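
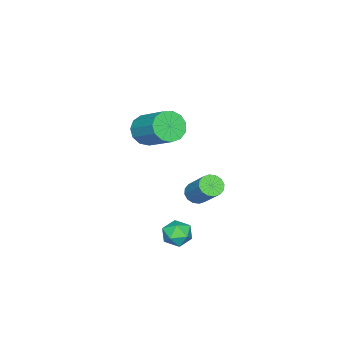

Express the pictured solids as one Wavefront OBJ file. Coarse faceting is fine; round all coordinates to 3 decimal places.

v 2.003 1.833 -2.067
v 2.285 1.566 -1.491
v 0.995 1.454 -1.749
v 1.277 1.187 -1.173
v 1.233 1.875 -1.251
v 1.856 2.109 -1.447
v 1.424 0.911 -1.793
v 2.047 1.145 -1.989
v 1.927 0.996 -1.322
v 1.809 1.592 -0.987
v 1.471 1.428 -2.253
v 1.353 2.024 -1.918
v -2.581 -0.051 -2.315
v -2.05 -0.205 -2.451
v -1.427 0.858 -1.222
v -1.959 1.011 -1.085
v -2.108 0.028 -2.623
v -1.486 1.091 -1.394
v -2.294 0.239 -2.712
v -1.671 1.302 -1.483
v -2.556 0.373 -2.694
v -1.934 1.436 -1.465
v -2.825 0.393 -2.575
v -2.203 1.456 -1.346
v -3.029 0.294 -2.386
v -2.407 1.356 -1.157
v -3.113 0.102 -2.178
v -2.49 1.165 -0.949
v -3.054 -0.131 -2.006
v -2.432 0.932 -0.777
v -2.869 -0.342 -1.917
v -2.246 0.721 -0.688
v -2.606 -0.476 -1.935
v -1.984 0.587 -0.706
v -2.337 -0.496 -2.054
v -1.715 0.567 -0.825
v -2.133 -0.396 -2.243
v -1.511 0.666 -1.014
v -0.457 -1.157 2.402
v 0.137 -1.592 2.661
v 0.731 -0.177 3.676
v 0.137 0.257 3.418
v 0.28 -1.391 2.297
v 0.874 0.024 3.313
v 0.189 -1.116 1.967
v 0.783 0.299 2.982
v -0.107 -0.854 1.775
v 0.487 0.561 2.79
v -0.514 -0.688 1.782
v 0.08 0.727 2.797
v -0.903 -0.672 1.986
v -0.309 0.743 3.001
v -1.15 -0.809 2.322
v -0.556 0.606 3.338
v -1.177 -1.057 2.684
v -0.584 0.358 3.699
v -0.976 -1.337 2.956
v -0.382 0.078 3.972
v -0.609 -1.56 3.053
v -0.016 -0.145 4.068
v -0.195 -1.655 2.943
v 0.399 -0.24 3.958
f 1 12 6
f 1 6 2
f 1 2 8
f 1 8 11
f 1 11 12
f 2 6 10
f 6 12 5
f 12 11 3
f 11 8 7
f 8 2 9
f 4 10 5
f 4 5 3
f 4 3 7
f 4 7 9
f 4 9 10
f 5 10 6
f 3 5 12
f 7 3 11
f 9 7 8
f 10 9 2
f 14 13 17
f 14 17 15
f 15 17 18
f 15 18 16
f 17 13 19
f 17 19 18
f 18 19 20
f 18 20 16
f 19 13 21
f 19 21 20
f 20 21 22
f 20 22 16
f 21 13 23
f 21 23 22
f 22 23 24
f 22 24 16
f 23 13 25
f 23 25 24
f 24 25 26
f 24 26 16
f 25 13 27
f 25 27 26
f 26 27 28
f 26 28 16
f 27 13 29
f 27 29 28
f 28 29 30
f 28 30 16
f 29 13 31
f 29 31 30
f 30 31 32
f 30 32 16
f 31 13 33
f 31 33 32
f 32 33 34
f 32 34 16
f 33 13 35
f 33 35 34
f 34 35 36
f 34 36 16
f 35 13 37
f 35 37 36
f 36 37 38
f 36 38 16
f 37 13 14
f 37 14 38
f 38 14 15
f 38 15 16
f 40 39 43
f 40 43 41
f 41 43 44
f 41 44 42
f 43 39 45
f 43 45 44
f 44 45 46
f 44 46 42
f 45 39 47
f 45 47 46
f 46 47 48
f 46 48 42
f 47 39 49
f 47 49 48
f 48 49 50
f 48 50 42
f 49 39 51
f 49 51 50
f 50 51 52
f 50 52 42
f 51 39 53
f 51 53 52
f 52 53 54
f 52 54 42
f 53 39 55
f 53 55 54
f 54 55 56
f 54 56 42
f 55 39 57
f 55 57 56
f 56 57 58
f 56 58 42
f 57 39 59
f 57 59 58
f 58 59 60
f 58 60 42
f 59 39 61
f 59 61 60
f 60 61 62
f 60 62 42
f 61 39 40
f 61 40 62
f 62 40 41
f 62 41 42



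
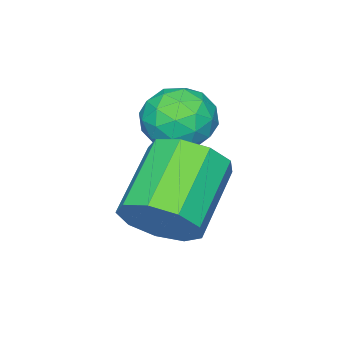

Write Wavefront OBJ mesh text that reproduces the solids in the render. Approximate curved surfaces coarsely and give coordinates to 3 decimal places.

v -0.916 2.657 -2.348
v -0.431 2.755 -1.537
v -2.038 2.322 -0.522
v -2.524 2.223 -1.332
v -0.693 3.324 -1.71
v -2.3 2.891 -0.694
v -1.06 3.581 -2.181
v -2.667 3.148 -1.165
v -1.36 3.405 -2.73
v -2.967 2.972 -1.714
v -1.452 2.879 -3.1
v -3.059 2.446 -2.085
v -1.294 2.249 -3.119
v -2.901 1.816 -2.103
v -0.959 1.81 -2.776
v -2.566 1.377 -1.761
v -0.604 1.767 -2.233
v -2.211 1.333 -1.218
v -0.396 2.14 -1.744
v -2.003 1.707 -0.728
v -2.388 2.306 -0.881
v -1.975 1.73 -0.337
v -3.645 1.63 -0.643
v -3.232 1.054 -0.099
v -3.327 1.908 0.145
v -2.551 2.326 -0.002
v -3.069 1.034 -0.978
v -2.293 1.452 -1.125
v -2.396 0.943 -0.397
v -2.555 1.484 0.297
v -3.065 1.876 -1.277
v -3.224 2.417 -0.583
v -2.072 2.077 -0.63
v -3.548 1.283 -0.35
v -3.604 1.785 -0.207
v -3.362 1.446 0.113
v -2.41 2.428 -0.433
v -2.167 2.089 -0.113
v -2.961 2.194 0.17
v -3.453 1.271 -0.867
v -3.21 0.932 -0.547
v -2.258 1.914 -1.093
v -2.016 1.575 -0.773
v -2.659 1.166 -1.15
v -2.076 1.276 -0.346
v -2.815 0.879 -0.206
v -2.719 0.867 -0.722
v -2.263 1.113 -0.809
v -2.17 1.594 0.062
v -2.908 1.197 0.202
v -2.964 1.699 0.346
v -2.508 1.944 0.259
v -2.417 1.132 0.027
v -2.712 2.163 -1.182
v -3.45 1.766 -1.042
v -3.112 1.416 -1.239
v -2.656 1.661 -1.326
v -2.805 2.481 -0.774
v -3.544 2.084 -0.634
v -3.357 2.247 -0.171
v -2.901 2.493 -0.258
v -3.203 2.228 -1.007
f 2 1 5
f 2 5 3
f 3 5 6
f 3 6 4
f 5 1 7
f 5 7 6
f 6 7 8
f 6 8 4
f 7 1 9
f 7 9 8
f 8 9 10
f 8 10 4
f 9 1 11
f 9 11 10
f 10 11 12
f 10 12 4
f 11 1 13
f 11 13 12
f 12 13 14
f 12 14 4
f 13 1 15
f 13 15 14
f 14 15 16
f 14 16 4
f 15 1 17
f 15 17 16
f 16 17 18
f 16 18 4
f 17 1 19
f 17 19 18
f 18 19 20
f 18 20 4
f 19 1 2
f 19 2 20
f 20 2 3
f 20 3 4
f 21 58 37
f 58 32 61
f 37 61 26
f 58 61 37
f 21 37 33
f 37 26 38
f 33 38 22
f 37 38 33
f 21 33 42
f 33 22 43
f 42 43 28
f 33 43 42
f 21 42 54
f 42 28 57
f 54 57 31
f 42 57 54
f 21 54 58
f 54 31 62
f 58 62 32
f 54 62 58
f 22 38 49
f 38 26 52
f 49 52 30
f 38 52 49
f 26 61 39
f 61 32 60
f 39 60 25
f 61 60 39
f 32 62 59
f 62 31 55
f 59 55 23
f 62 55 59
f 31 57 56
f 57 28 44
f 56 44 27
f 57 44 56
f 28 43 48
f 43 22 45
f 48 45 29
f 43 45 48
f 24 50 36
f 50 30 51
f 36 51 25
f 50 51 36
f 24 36 34
f 36 25 35
f 34 35 23
f 36 35 34
f 24 34 41
f 34 23 40
f 41 40 27
f 34 40 41
f 24 41 46
f 41 27 47
f 46 47 29
f 41 47 46
f 24 46 50
f 46 29 53
f 50 53 30
f 46 53 50
f 25 51 39
f 51 30 52
f 39 52 26
f 51 52 39
f 23 35 59
f 35 25 60
f 59 60 32
f 35 60 59
f 27 40 56
f 40 23 55
f 56 55 31
f 40 55 56
f 29 47 48
f 47 27 44
f 48 44 28
f 47 44 48
f 30 53 49
f 53 29 45
f 49 45 22
f 53 45 49



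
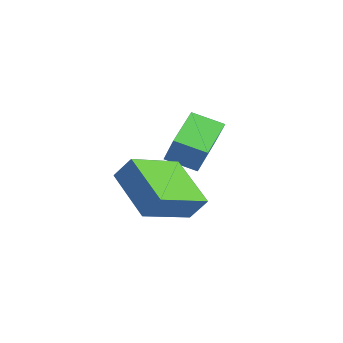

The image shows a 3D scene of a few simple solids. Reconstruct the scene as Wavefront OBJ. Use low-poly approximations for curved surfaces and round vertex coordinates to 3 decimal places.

v -3.954 0.957 0.714
v -5.117 2.118 1.448
v -3.284 1.927 0.241
v -4.447 3.088 0.975
v -3.193 0.992 1.865
v -4.356 2.153 2.599
v -2.523 1.962 1.392
v -3.686 3.123 2.126
v -0.643 0.495 -0.55
v 0.004 -1.424 0.143
v -2.515 0.257 0.542
v -1.868 -1.661 1.235
v -0.212 0.941 0.285
v 0.435 -0.977 0.978
v -2.084 0.704 1.377
v -1.437 -1.215 2.07
f 2 4 1
f 5 2 1
f 1 4 3
f 3 5 1
f 2 8 4
f 6 2 5
f 6 8 2
f 4 8 3
f 7 5 3
f 3 8 7
f 7 6 5
f 8 6 7
f 10 12 9
f 13 10 9
f 9 12 11
f 11 13 9
f 10 16 12
f 14 10 13
f 14 16 10
f 12 16 11
f 15 13 11
f 11 16 15
f 15 14 13
f 16 14 15



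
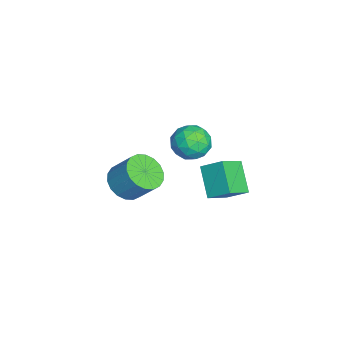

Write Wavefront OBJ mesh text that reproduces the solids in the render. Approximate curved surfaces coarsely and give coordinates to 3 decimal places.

v -2.174 0.199 -1.805
v -1.516 0.517 -2.295
v -1.127 1.299 -1.265
v -1.786 0.981 -0.775
v -1.809 0.765 -2.372
v -1.421 1.546 -1.342
v -2.175 0.901 -2.337
v -1.786 1.682 -1.307
v -2.541 0.897 -2.196
v -2.152 1.679 -1.166
v -2.834 0.756 -1.978
v -2.445 1.537 -0.948
v -2.996 0.504 -1.726
v -2.607 1.285 -0.696
v -2.996 0.192 -1.49
v -2.607 0.973 -0.459
v -2.833 -0.119 -1.315
v -2.444 0.663 -0.285
v -2.539 -0.366 -1.238
v -2.151 0.415 -0.208
v -2.174 -0.502 -1.273
v -1.785 0.279 -0.243
v -1.808 -0.499 -1.414
v -1.419 0.283 -0.384
v -1.515 -0.357 -1.632
v -1.126 0.424 -0.602
v -1.353 -0.105 -1.884
v -0.964 0.676 -0.854
v -1.353 0.207 -2.121
v -0.964 0.988 -1.09
v 0.123 3.806 1.322
v 0.413 4.604 1.906
v 1.171 4.085 0.421
v 1.461 4.883 1.004
v 0.839 3.097 1.936
v 1.129 3.895 2.519
v 1.887 3.376 1.034
v 2.177 4.174 1.618
v 0.357 3.472 3.087
v 1.151 3.304 2.971
v 0.129 2.196 3.369
v 0.923 2.028 3.253
v 0.689 2.476 3.899
v 0.83 3.265 3.724
v 0.45 2.235 2.616
v 0.591 3.024 2.441
v 1.209 2.54 2.68
v 1.356 2.689 3.473
v -0.076 2.811 2.867
v 0.071 2.96 3.66
v 0.774 3.5 3.004
v 0.506 2 3.336
v 0.368 2.263 3.716
v 0.835 2.165 3.647
v 0.585 3.477 3.447
v 1.052 3.379 3.378
v 0.78 2.892 3.924
v 0.228 2.121 2.962
v 0.695 2.023 2.893
v 0.445 3.335 2.693
v 0.912 3.237 2.624
v 0.5 2.608 2.416
v 1.275 2.952 2.765
v 1.141 2.202 2.931
v 0.863 2.324 2.556
v 0.946 2.787 2.453
v 1.362 3.04 3.231
v 1.228 2.29 3.397
v 1.09 2.553 3.776
v 1.173 3.017 3.673
v 1.396 2.591 3.06
v 0.052 3.21 2.943
v -0.082 2.46 3.109
v 0.107 2.483 2.667
v 0.19 2.947 2.564
v 0.139 3.298 3.409
v 0.005 2.548 3.575
v 0.334 2.713 3.887
v 0.417 3.176 3.784
v -0.116 2.909 3.28
f 2 1 5
f 2 5 3
f 3 5 6
f 3 6 4
f 5 1 7
f 5 7 6
f 6 7 8
f 6 8 4
f 7 1 9
f 7 9 8
f 8 9 10
f 8 10 4
f 9 1 11
f 9 11 10
f 10 11 12
f 10 12 4
f 11 1 13
f 11 13 12
f 12 13 14
f 12 14 4
f 13 1 15
f 13 15 14
f 14 15 16
f 14 16 4
f 15 1 17
f 15 17 16
f 16 17 18
f 16 18 4
f 17 1 19
f 17 19 18
f 18 19 20
f 18 20 4
f 19 1 21
f 19 21 20
f 20 21 22
f 20 22 4
f 21 1 23
f 21 23 22
f 22 23 24
f 22 24 4
f 23 1 25
f 23 25 24
f 24 25 26
f 24 26 4
f 25 1 27
f 25 27 26
f 26 27 28
f 26 28 4
f 27 1 29
f 27 29 28
f 28 29 30
f 28 30 4
f 29 1 2
f 29 2 30
f 30 2 3
f 30 3 4
f 32 34 31
f 35 32 31
f 31 34 33
f 33 35 31
f 32 38 34
f 36 32 35
f 36 38 32
f 34 38 33
f 37 35 33
f 33 38 37
f 37 36 35
f 38 36 37
f 39 76 55
f 76 50 79
f 55 79 44
f 76 79 55
f 39 55 51
f 55 44 56
f 51 56 40
f 55 56 51
f 39 51 60
f 51 40 61
f 60 61 46
f 51 61 60
f 39 60 72
f 60 46 75
f 72 75 49
f 60 75 72
f 39 72 76
f 72 49 80
f 76 80 50
f 72 80 76
f 40 56 67
f 56 44 70
f 67 70 48
f 56 70 67
f 44 79 57
f 79 50 78
f 57 78 43
f 79 78 57
f 50 80 77
f 80 49 73
f 77 73 41
f 80 73 77
f 49 75 74
f 75 46 62
f 74 62 45
f 75 62 74
f 46 61 66
f 61 40 63
f 66 63 47
f 61 63 66
f 42 68 54
f 68 48 69
f 54 69 43
f 68 69 54
f 42 54 52
f 54 43 53
f 52 53 41
f 54 53 52
f 42 52 59
f 52 41 58
f 59 58 45
f 52 58 59
f 42 59 64
f 59 45 65
f 64 65 47
f 59 65 64
f 42 64 68
f 64 47 71
f 68 71 48
f 64 71 68
f 43 69 57
f 69 48 70
f 57 70 44
f 69 70 57
f 41 53 77
f 53 43 78
f 77 78 50
f 53 78 77
f 45 58 74
f 58 41 73
f 74 73 49
f 58 73 74
f 47 65 66
f 65 45 62
f 66 62 46
f 65 62 66
f 48 71 67
f 71 47 63
f 67 63 40
f 71 63 67



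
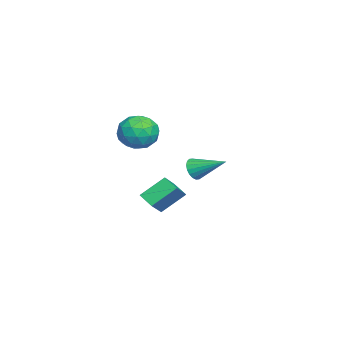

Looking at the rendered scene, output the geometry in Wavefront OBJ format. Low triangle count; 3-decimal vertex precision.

v -3.121 -1.93 -4.473
v -1.743 -2.218 -3.451
v -3.747 -0.622 -3.261
v -2.369 -0.91 -2.239
v -2.551 -1.15 -5.021
v -1.173 -1.438 -3.999
v -3.177 0.158 -3.809
v -1.799 -0.13 -2.787
v -0.645 1.039 -0.802
v -0.214 1.21 -1.417
v -0.135 2.861 0.062
v -0.522 1.336 -1.502
v -0.853 1.403 -1.448
v -1.144 1.399 -1.266
v -1.335 1.322 -0.992
v -1.39 1.19 -0.681
v -1.298 1.028 -0.393
v -1.076 0.868 -0.187
v -0.769 0.742 -0.102
v -0.437 0.675 -0.156
v -0.146 0.679 -0.338
v 0.045 0.756 -0.612
v 0.1 0.888 -0.923
v 0.008 1.05 -1.211
v 1.822 -0.695 2.369
v 3.027 -0.514 2.438
v 2.013 -2.366 3.402
v 3.218 -2.185 3.471
v 2.455 -1.452 4.078
v 2.337 -0.419 3.44
v 2.703 -2.461 2.4
v 2.585 -1.428 1.762
v 3.571 -1.606 2.458
v 3.418 -0.982 3.495
v 1.622 -1.898 2.345
v 1.469 -1.274 3.382
v 2.408 -0.458 2.313
v 2.632 -2.422 3.527
v 2.184 -1.991 3.884
v 2.892 -1.885 3.925
v 2.002 -0.402 2.901
v 2.71 -0.296 2.942
v 2.374 -0.847 3.906
v 2.33 -2.584 2.898
v 3.038 -2.478 2.939
v 2.148 -0.995 1.915
v 2.856 -0.889 1.956
v 2.666 -2.033 1.934
v 3.435 -0.993 2.365
v 3.548 -1.975 2.972
v 3.245 -2.137 2.343
v 3.176 -1.531 1.968
v 3.345 -0.627 2.975
v 3.458 -1.609 3.582
v 3.009 -1.178 3.938
v 2.94 -0.571 3.563
v 3.665 -1.268 2.986
v 1.582 -1.271 2.258
v 1.695 -2.253 2.865
v 2.1 -2.309 2.277
v 2.031 -1.702 1.902
v 1.492 -0.905 2.868
v 1.605 -1.887 3.475
v 1.864 -1.349 3.872
v 1.795 -0.743 3.497
v 1.375 -1.612 2.854
f 2 4 1
f 5 2 1
f 1 4 3
f 3 5 1
f 2 8 4
f 6 2 5
f 6 8 2
f 4 8 3
f 7 5 3
f 3 8 7
f 7 6 5
f 8 6 7
f 10 9 12
f 10 12 11
f 12 9 13
f 12 13 11
f 13 9 14
f 13 14 11
f 14 9 15
f 14 15 11
f 15 9 16
f 15 16 11
f 16 9 17
f 16 17 11
f 17 9 18
f 17 18 11
f 18 9 19
f 18 19 11
f 19 9 20
f 19 20 11
f 20 9 21
f 20 21 11
f 21 9 22
f 21 22 11
f 22 9 23
f 22 23 11
f 23 9 24
f 23 24 11
f 24 9 10
f 24 10 11
f 25 62 41
f 62 36 65
f 41 65 30
f 62 65 41
f 25 41 37
f 41 30 42
f 37 42 26
f 41 42 37
f 25 37 46
f 37 26 47
f 46 47 32
f 37 47 46
f 25 46 58
f 46 32 61
f 58 61 35
f 46 61 58
f 25 58 62
f 58 35 66
f 62 66 36
f 58 66 62
f 26 42 53
f 42 30 56
f 53 56 34
f 42 56 53
f 30 65 43
f 65 36 64
f 43 64 29
f 65 64 43
f 36 66 63
f 66 35 59
f 63 59 27
f 66 59 63
f 35 61 60
f 61 32 48
f 60 48 31
f 61 48 60
f 32 47 52
f 47 26 49
f 52 49 33
f 47 49 52
f 28 54 40
f 54 34 55
f 40 55 29
f 54 55 40
f 28 40 38
f 40 29 39
f 38 39 27
f 40 39 38
f 28 38 45
f 38 27 44
f 45 44 31
f 38 44 45
f 28 45 50
f 45 31 51
f 50 51 33
f 45 51 50
f 28 50 54
f 50 33 57
f 54 57 34
f 50 57 54
f 29 55 43
f 55 34 56
f 43 56 30
f 55 56 43
f 27 39 63
f 39 29 64
f 63 64 36
f 39 64 63
f 31 44 60
f 44 27 59
f 60 59 35
f 44 59 60
f 33 51 52
f 51 31 48
f 52 48 32
f 51 48 52
f 34 57 53
f 57 33 49
f 53 49 26
f 57 49 53



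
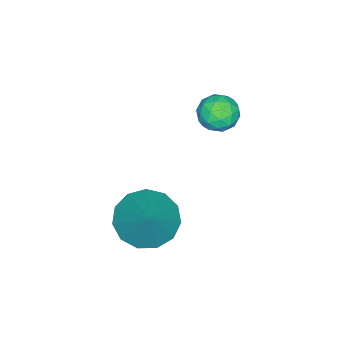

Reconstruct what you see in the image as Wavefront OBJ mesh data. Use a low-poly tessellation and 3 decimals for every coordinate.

v 1.632 -3.99 -0.17
v 2.144 -3.333 -0.858
v 2.668 -3.27 1.29
v 1.656 -3.028 -0.661
v 1.16 -3.029 -0.309
v 0.813 -3.334 0.087
v 0.727 -3.848 0.402
v 0.928 -4.407 0.535
v 1.352 -4.833 0.444
v 1.865 -4.992 0.158
v 2.304 -4.833 -0.232
v 2.53 -4.406 -0.603
v 2.47 -3.847 -0.836
v -2.446 -3.038 2.269
v -1.875 -2.661 2.567
v -1.885 -4.079 2.513
v -1.314 -3.702 2.811
v -1.976 -3.71 3.156
v -2.323 -3.067 3.005
v -1.437 -3.673 2.075
v -1.784 -3.03 1.924
v -1.251 -3.053 2.447
v -1.584 -3.076 3.115
v -2.176 -3.664 1.965
v -2.509 -3.687 2.633
v -2.21 -2.758 2.397
v -1.55 -3.982 2.683
v -1.939 -3.987 2.886
v -1.604 -3.765 3.061
v -2.473 -2.997 2.654
v -2.137 -2.775 2.829
v -2.197 -3.392 3.175
v -1.623 -3.965 2.251
v -1.287 -3.743 2.426
v -2.156 -2.975 2.019
v -1.821 -2.753 2.194
v -1.563 -3.348 1.905
v -1.508 -2.767 2.501
v -1.178 -3.379 2.644
v -1.25 -3.362 2.212
v -1.454 -2.984 2.123
v -1.703 -2.78 2.894
v -1.373 -3.392 3.037
v -1.763 -3.397 3.24
v -1.966 -3.019 3.151
v -1.337 -3.011 2.823
v -2.387 -3.348 2.043
v -2.057 -3.96 2.186
v -1.794 -3.721 1.929
v -1.997 -3.343 1.84
v -2.582 -3.361 2.436
v -2.252 -3.973 2.579
v -2.306 -3.756 2.957
v -2.51 -3.378 2.868
v -2.423 -3.729 2.257
f 2 1 4
f 2 4 3
f 4 1 5
f 4 5 3
f 5 1 6
f 5 6 3
f 6 1 7
f 6 7 3
f 7 1 8
f 7 8 3
f 8 1 9
f 8 9 3
f 9 1 10
f 9 10 3
f 10 1 11
f 10 11 3
f 11 1 12
f 11 12 3
f 12 1 13
f 12 13 3
f 13 1 2
f 13 2 3
f 14 51 30
f 51 25 54
f 30 54 19
f 51 54 30
f 14 30 26
f 30 19 31
f 26 31 15
f 30 31 26
f 14 26 35
f 26 15 36
f 35 36 21
f 26 36 35
f 14 35 47
f 35 21 50
f 47 50 24
f 35 50 47
f 14 47 51
f 47 24 55
f 51 55 25
f 47 55 51
f 15 31 42
f 31 19 45
f 42 45 23
f 31 45 42
f 19 54 32
f 54 25 53
f 32 53 18
f 54 53 32
f 25 55 52
f 55 24 48
f 52 48 16
f 55 48 52
f 24 50 49
f 50 21 37
f 49 37 20
f 50 37 49
f 21 36 41
f 36 15 38
f 41 38 22
f 36 38 41
f 17 43 29
f 43 23 44
f 29 44 18
f 43 44 29
f 17 29 27
f 29 18 28
f 27 28 16
f 29 28 27
f 17 27 34
f 27 16 33
f 34 33 20
f 27 33 34
f 17 34 39
f 34 20 40
f 39 40 22
f 34 40 39
f 17 39 43
f 39 22 46
f 43 46 23
f 39 46 43
f 18 44 32
f 44 23 45
f 32 45 19
f 44 45 32
f 16 28 52
f 28 18 53
f 52 53 25
f 28 53 52
f 20 33 49
f 33 16 48
f 49 48 24
f 33 48 49
f 22 40 41
f 40 20 37
f 41 37 21
f 40 37 41
f 23 46 42
f 46 22 38
f 42 38 15
f 46 38 42



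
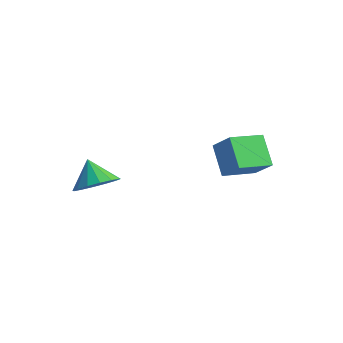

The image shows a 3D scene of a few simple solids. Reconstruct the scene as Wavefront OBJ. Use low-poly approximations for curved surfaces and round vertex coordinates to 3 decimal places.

v -2.648 -3.51 -2.931
v -2.094 -2.707 -2.839
v -3.432 -3.07 -2.049
v -2.433 -2.592 -3.198
v -2.83 -2.723 -3.486
v -3.178 -3.065 -3.625
v -3.384 -3.526 -3.578
v -3.392 -3.983 -3.358
v -3.202 -4.313 -3.023
v -2.862 -4.428 -2.664
v -2.466 -4.297 -2.376
v -2.118 -3.955 -2.237
v -1.912 -3.494 -2.284
v -1.903 -3.037 -2.504
v 0.841 -0.043 -3.018
v -0.118 0.686 -2.107
v 1.473 1.364 -3.478
v 0.515 2.093 -2.568
v 1.685 -0.113 -2.072
v 0.727 0.616 -1.162
v 2.318 1.294 -2.533
v 1.359 2.023 -1.622
f 2 1 4
f 2 4 3
f 4 1 5
f 4 5 3
f 5 1 6
f 5 6 3
f 6 1 7
f 6 7 3
f 7 1 8
f 7 8 3
f 8 1 9
f 8 9 3
f 9 1 10
f 9 10 3
f 10 1 11
f 10 11 3
f 11 1 12
f 11 12 3
f 12 1 13
f 12 13 3
f 13 1 14
f 13 14 3
f 14 1 2
f 14 2 3
f 16 18 15
f 19 16 15
f 15 18 17
f 17 19 15
f 16 22 18
f 20 16 19
f 20 22 16
f 18 22 17
f 21 19 17
f 17 22 21
f 21 20 19
f 22 20 21



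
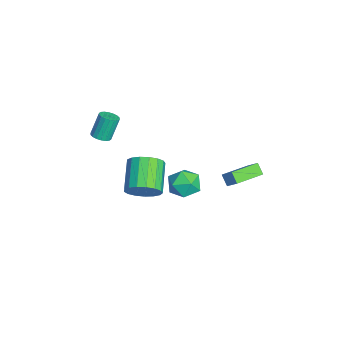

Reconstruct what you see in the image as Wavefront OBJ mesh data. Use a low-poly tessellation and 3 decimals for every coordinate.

v -0.806 0.8 -3.119
v -0.421 1.434 -3.937
v 0.761 -0.054 -3.043
v 1.146 0.58 -3.861
v 0.949 1.019 -2.868
v -0.02 1.547 -2.914
v 0.36 -0.167 -4.066
v -0.609 0.361 -4.112
v 0.299 0.836 -4.522
v 0.664 1.57 -3.781
v -0.324 -0.19 -3.199
v 0.041 0.544 -2.458
v 3.303 2.484 0.015
v 3.863 2.954 0.712
v 2.272 4.062 -0.221
v 2.832 4.532 0.476
v 3.808 2.728 -0.556
v 4.368 3.198 0.141
v 2.777 4.306 -0.792
v 3.337 4.776 -0.095
v 1.042 -4.051 1.926
v 1.357 -4.507 2.181
v 0.973 -3.985 3.589
v 0.658 -3.529 3.334
v 1.543 -4.31 2.158
v 1.159 -3.788 3.567
v 1.629 -4.062 2.09
v 1.246 -3.54 3.498
v 1.599 -3.812 1.989
v 1.216 -3.29 3.397
v 1.459 -3.609 1.876
v 1.076 -3.087 3.284
v 1.236 -3.494 1.772
v 0.853 -2.972 3.18
v 0.975 -3.489 1.699
v 0.591 -2.967 3.107
v 0.727 -3.595 1.671
v 0.343 -3.073 3.079
v 0.541 -3.792 1.693
v 0.157 -3.27 3.102
v 0.454 -4.04 1.762
v 0.071 -3.518 3.17
v 0.484 -4.29 1.863
v 0.101 -3.768 3.271
v 0.624 -4.493 1.976
v 0.241 -3.971 3.384
v 0.847 -4.608 2.08
v 0.464 -4.086 3.488
v 1.109 -4.613 2.153
v 0.725 -4.091 3.561
v 3.078 -1.866 -1.371
v 3.559 -2.237 -0.466
v 1.782 -1.946 0.596
v 1.302 -1.574 -0.309
v 3.65 -1.723 -0.454
v 1.873 -1.432 0.608
v 3.61 -1.242 -0.652
v 1.834 -0.951 0.41
v 3.449 -0.904 -1.015
v 1.672 -0.613 0.047
v 3.202 -0.786 -1.46
v 1.426 -0.495 -0.397
v 2.927 -0.916 -1.884
v 1.151 -0.624 -0.822
v 2.687 -1.262 -2.19
v 0.911 -0.971 -1.128
v 2.536 -1.748 -2.309
v 0.76 -1.457 -1.247
v 2.51 -2.26 -2.214
v 0.734 -1.969 -1.151
v 2.614 -2.682 -1.925
v 0.837 -2.39 -0.863
v 2.824 -2.916 -1.509
v 1.047 -2.625 -0.447
v 3.092 -2.911 -1.061
v 1.316 -2.62 0.001
v 3.357 -2.665 -0.685
v 1.581 -2.374 0.377
f 1 12 6
f 1 6 2
f 1 2 8
f 1 8 11
f 1 11 12
f 2 6 10
f 6 12 5
f 12 11 3
f 11 8 7
f 8 2 9
f 4 10 5
f 4 5 3
f 4 3 7
f 4 7 9
f 4 9 10
f 5 10 6
f 3 5 12
f 7 3 11
f 9 7 8
f 10 9 2
f 14 16 13
f 17 14 13
f 13 16 15
f 15 17 13
f 14 20 16
f 18 14 17
f 18 20 14
f 16 20 15
f 19 17 15
f 15 20 19
f 19 18 17
f 20 18 19
f 22 21 25
f 22 25 23
f 23 25 26
f 23 26 24
f 25 21 27
f 25 27 26
f 26 27 28
f 26 28 24
f 27 21 29
f 27 29 28
f 28 29 30
f 28 30 24
f 29 21 31
f 29 31 30
f 30 31 32
f 30 32 24
f 31 21 33
f 31 33 32
f 32 33 34
f 32 34 24
f 33 21 35
f 33 35 34
f 34 35 36
f 34 36 24
f 35 21 37
f 35 37 36
f 36 37 38
f 36 38 24
f 37 21 39
f 37 39 38
f 38 39 40
f 38 40 24
f 39 21 41
f 39 41 40
f 40 41 42
f 40 42 24
f 41 21 43
f 41 43 42
f 42 43 44
f 42 44 24
f 43 21 45
f 43 45 44
f 44 45 46
f 44 46 24
f 45 21 47
f 45 47 46
f 46 47 48
f 46 48 24
f 47 21 49
f 47 49 48
f 48 49 50
f 48 50 24
f 49 21 22
f 49 22 50
f 50 22 23
f 50 23 24
f 52 51 55
f 52 55 53
f 53 55 56
f 53 56 54
f 55 51 57
f 55 57 56
f 56 57 58
f 56 58 54
f 57 51 59
f 57 59 58
f 58 59 60
f 58 60 54
f 59 51 61
f 59 61 60
f 60 61 62
f 60 62 54
f 61 51 63
f 61 63 62
f 62 63 64
f 62 64 54
f 63 51 65
f 63 65 64
f 64 65 66
f 64 66 54
f 65 51 67
f 65 67 66
f 66 67 68
f 66 68 54
f 67 51 69
f 67 69 68
f 68 69 70
f 68 70 54
f 69 51 71
f 69 71 70
f 70 71 72
f 70 72 54
f 71 51 73
f 71 73 72
f 72 73 74
f 72 74 54
f 73 51 75
f 73 75 74
f 74 75 76
f 74 76 54
f 75 51 77
f 75 77 76
f 76 77 78
f 76 78 54
f 77 51 52
f 77 52 78
f 78 52 53
f 78 53 54



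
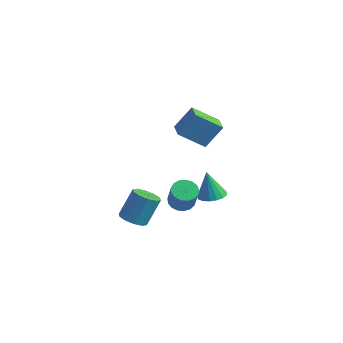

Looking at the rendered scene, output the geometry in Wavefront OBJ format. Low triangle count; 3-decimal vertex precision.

v 0.757 -1.449 1.344
v -0.277 -2.414 2.375
v -0.073 -0.692 1.22
v -1.106 -1.656 2.252
v 1.286 -0.664 2.608
v 0.253 -1.628 3.64
v 0.457 0.094 2.485
v -0.577 -0.871 3.516
v 0.307 -2.864 -2.203
v 0.82 -2.346 -2.254
v 1.385 -2.779 -0.968
v 0.873 -3.296 -0.917
v 0.558 -2.188 -2.086
v 1.123 -2.621 -0.8
v 0.239 -2.184 -1.944
v 0.804 -2.617 -0.658
v -0.065 -2.337 -1.862
v 0.5 -2.769 -0.576
v -0.283 -2.609 -1.858
v 0.282 -3.042 -0.572
v -0.366 -2.94 -1.933
v 0.199 -3.373 -0.647
v -0.295 -3.254 -2.07
v 0.27 -3.687 -0.784
v -0.085 -3.478 -2.237
v 0.48 -3.911 -0.951
v 0.214 -3.561 -2.397
v 0.779 -3.994 -1.111
v 0.535 -3.485 -2.512
v 1.1 -3.918 -1.226
v 0.804 -3.266 -2.556
v 1.369 -3.699 -1.27
v 0.959 -2.955 -2.52
v 1.524 -3.388 -1.234
v 0.965 -2.623 -2.411
v 1.53 -3.056 -1.125
v -2.552 -3.349 -4.681
v -1.998 -3.914 -4.467
v -1.733 -3.056 -2.885
v -2.288 -2.491 -3.099
v -1.756 -3.541 -4.71
v -1.491 -2.683 -3.127
v -1.817 -3.095 -4.942
v -1.553 -2.236 -3.359
v -2.16 -2.746 -5.074
v -1.896 -1.887 -3.492
v -2.652 -2.627 -5.056
v -2.388 -1.768 -3.474
v -3.107 -2.784 -4.895
v -2.842 -1.926 -3.313
v -3.349 -3.157 -4.653
v -3.084 -2.299 -3.07
v -3.287 -3.604 -4.421
v -3.023 -2.745 -2.838
v -2.944 -3.953 -4.288
v -2.68 -3.094 -2.706
v -2.452 -4.072 -4.306
v -2.188 -3.213 -2.724
v 0.313 -0.228 -3.253
v 0.831 0.383 -3.131
v -0.073 -0.232 -1.587
v 0.495 0.56 -3.208
v 0.118 0.557 -3.296
v -0.215 0.375 -3.374
v -0.427 0.054 -3.424
v -0.47 -0.332 -3.435
v -0.333 -0.693 -3.404
v -0.048 -0.948 -3.339
v 0.32 -1.037 -3.254
v 0.686 -0.942 -3.169
v 0.966 -0.682 -3.103
v 1.097 -0.319 -3.072
v 1.048 0.066 -3.082
f 2 4 1
f 5 2 1
f 1 4 3
f 3 5 1
f 2 8 4
f 6 2 5
f 6 8 2
f 4 8 3
f 7 5 3
f 3 8 7
f 7 6 5
f 8 6 7
f 10 9 13
f 10 13 11
f 11 13 14
f 11 14 12
f 13 9 15
f 13 15 14
f 14 15 16
f 14 16 12
f 15 9 17
f 15 17 16
f 16 17 18
f 16 18 12
f 17 9 19
f 17 19 18
f 18 19 20
f 18 20 12
f 19 9 21
f 19 21 20
f 20 21 22
f 20 22 12
f 21 9 23
f 21 23 22
f 22 23 24
f 22 24 12
f 23 9 25
f 23 25 24
f 24 25 26
f 24 26 12
f 25 9 27
f 25 27 26
f 26 27 28
f 26 28 12
f 27 9 29
f 27 29 28
f 28 29 30
f 28 30 12
f 29 9 31
f 29 31 30
f 30 31 32
f 30 32 12
f 31 9 33
f 31 33 32
f 32 33 34
f 32 34 12
f 33 9 35
f 33 35 34
f 34 35 36
f 34 36 12
f 35 9 10
f 35 10 36
f 36 10 11
f 36 11 12
f 38 37 41
f 38 41 39
f 39 41 42
f 39 42 40
f 41 37 43
f 41 43 42
f 42 43 44
f 42 44 40
f 43 37 45
f 43 45 44
f 44 45 46
f 44 46 40
f 45 37 47
f 45 47 46
f 46 47 48
f 46 48 40
f 47 37 49
f 47 49 48
f 48 49 50
f 48 50 40
f 49 37 51
f 49 51 50
f 50 51 52
f 50 52 40
f 51 37 53
f 51 53 52
f 52 53 54
f 52 54 40
f 53 37 55
f 53 55 54
f 54 55 56
f 54 56 40
f 55 37 57
f 55 57 56
f 56 57 58
f 56 58 40
f 57 37 38
f 57 38 58
f 58 38 39
f 58 39 40
f 60 59 62
f 60 62 61
f 62 59 63
f 62 63 61
f 63 59 64
f 63 64 61
f 64 59 65
f 64 65 61
f 65 59 66
f 65 66 61
f 66 59 67
f 66 67 61
f 67 59 68
f 67 68 61
f 68 59 69
f 68 69 61
f 69 59 70
f 69 70 61
f 70 59 71
f 70 71 61
f 71 59 72
f 71 72 61
f 72 59 73
f 72 73 61
f 73 59 60
f 73 60 61



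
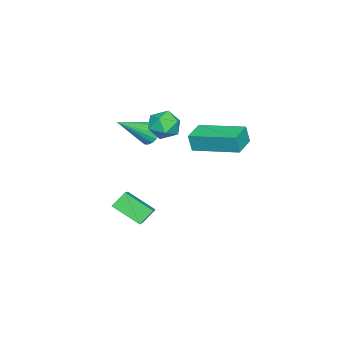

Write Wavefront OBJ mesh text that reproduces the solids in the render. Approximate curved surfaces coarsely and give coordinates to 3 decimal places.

v -0.257 -0.372 -0.566
v 0.813 0.02 0.12
v -0.24 0.822 -1.276
v 0.83 1.215 -0.59
v 0.23 -0.715 -1.13
v 1.3 -0.322 -0.444
v 0.247 0.48 -1.84
v 1.317 0.872 -1.154
v -0.873 0.337 2.6
v -0.525 0.258 2.155
v 0.173 -0.597 3.58
v -0.438 0.457 2.251
v -0.426 0.634 2.407
v -0.492 0.76 2.597
v -0.623 0.813 2.787
v -0.797 0.784 2.945
v -0.984 0.677 3.043
v -1.153 0.511 3.065
v -1.272 0.315 3.006
v -1.323 0.123 2.877
v -1.296 -0.032 2.7
v -1.195 -0.124 2.506
v -1.039 -0.136 2.328
v -0.854 -0.066 2.197
v -0.672 0.073 2.136
v -0.238 1.864 4.024
v 0.386 2.048 4.344
v 0.254 0.872 3.636
v 0.878 1.056 3.956
v 0.303 0.877 4.359
v -0.002 1.491 4.6
v 0.642 1.429 3.38
v 0.337 2.043 3.621
v 0.93 1.78 3.946
v 0.72 1.439 4.552
v -0.08 1.481 3.428
v -0.29 1.14 4.034
v -1.856 2.119 2.177
v -1.81 1.966 2.961
v -1.838 4.092 2.56
v -1.792 3.939 3.344
v -0.808 2.121 2.116
v -0.762 1.968 2.9
v -0.79 4.094 2.499
v -0.744 3.941 3.283
f 2 4 1
f 5 2 1
f 1 4 3
f 3 5 1
f 2 8 4
f 6 2 5
f 6 8 2
f 4 8 3
f 7 5 3
f 3 8 7
f 7 6 5
f 8 6 7
f 10 9 12
f 10 12 11
f 12 9 13
f 12 13 11
f 13 9 14
f 13 14 11
f 14 9 15
f 14 15 11
f 15 9 16
f 15 16 11
f 16 9 17
f 16 17 11
f 17 9 18
f 17 18 11
f 18 9 19
f 18 19 11
f 19 9 20
f 19 20 11
f 20 9 21
f 20 21 11
f 21 9 22
f 21 22 11
f 22 9 23
f 22 23 11
f 23 9 24
f 23 24 11
f 24 9 25
f 24 25 11
f 25 9 10
f 25 10 11
f 26 37 31
f 26 31 27
f 26 27 33
f 26 33 36
f 26 36 37
f 27 31 35
f 31 37 30
f 37 36 28
f 36 33 32
f 33 27 34
f 29 35 30
f 29 30 28
f 29 28 32
f 29 32 34
f 29 34 35
f 30 35 31
f 28 30 37
f 32 28 36
f 34 32 33
f 35 34 27
f 39 41 38
f 42 39 38
f 38 41 40
f 40 42 38
f 39 45 41
f 43 39 42
f 43 45 39
f 41 45 40
f 44 42 40
f 40 45 44
f 44 43 42
f 45 43 44



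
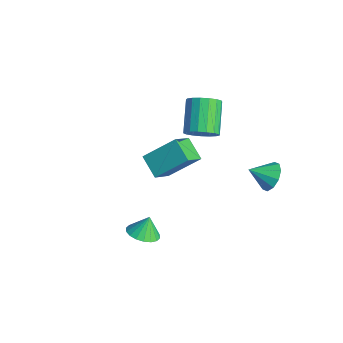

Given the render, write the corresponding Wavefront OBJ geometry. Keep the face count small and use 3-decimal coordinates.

v -2.367 2.026 0.817
v -1.751 2.729 1.037
v -3.198 3.597 2.304
v -3.813 2.894 2.083
v -1.976 2.89 0.67
v -3.423 3.759 1.937
v -2.29 2.854 0.337
v -3.737 3.722 1.604
v -2.621 2.628 0.113
v -4.068 3.496 1.38
v -2.894 2.263 0.051
v -4.341 3.132 1.318
v -3.047 1.845 0.164
v -4.494 2.713 1.431
v -3.043 1.468 0.426
v -4.49 2.336 1.693
v -2.885 1.219 0.778
v -4.331 2.087 2.045
v -2.607 1.154 1.139
v -4.054 2.023 2.406
v -2.275 1.29 1.426
v -3.722 2.158 2.693
v -1.964 1.594 1.573
v -3.41 2.462 2.84
v -1.744 1.997 1.547
v -3.191 2.865 2.814
v -1.668 2.406 1.354
v -3.115 3.275 2.621
v -1.886 -1.6 0.919
v -1.249 -0.035 2.28
v -2.51 -0.533 -0.016
v -1.874 1.032 1.345
v -0.646 -1.492 0.215
v -0.01 0.073 1.576
v -1.271 -0.425 -0.72
v -0.634 1.14 0.641
v 3.154 -3.953 0.336
v 3.947 -3.576 0.279
v 3.026 -3.527 1.364
v 3.709 -3.3 0.135
v 3.361 -3.154 0.031
v 2.972 -3.166 -0.013
v 2.619 -3.334 0.012
v 2.372 -3.625 0.102
v 2.28 -3.98 0.238
v 2.361 -4.33 0.393
v 2.6 -4.606 0.537
v 2.948 -4.752 0.642
v 3.337 -4.74 0.685
v 3.689 -4.572 0.66
v 3.936 -4.282 0.57
v 4.028 -3.926 0.434
v 3.015 3.205 1.592
v 3.786 3.211 2.057
v 2.605 2.135 2.288
v 3.419 3.528 2.328
v 2.898 3.722 2.319
v 2.421 3.719 2.032
v 2.172 3.518 1.577
v 2.244 3.199 1.128
v 2.611 2.881 0.856
v 3.132 2.687 0.865
v 3.609 2.691 1.152
v 3.859 2.891 1.607
f 2 1 5
f 2 5 3
f 3 5 6
f 3 6 4
f 5 1 7
f 5 7 6
f 6 7 8
f 6 8 4
f 7 1 9
f 7 9 8
f 8 9 10
f 8 10 4
f 9 1 11
f 9 11 10
f 10 11 12
f 10 12 4
f 11 1 13
f 11 13 12
f 12 13 14
f 12 14 4
f 13 1 15
f 13 15 14
f 14 15 16
f 14 16 4
f 15 1 17
f 15 17 16
f 16 17 18
f 16 18 4
f 17 1 19
f 17 19 18
f 18 19 20
f 18 20 4
f 19 1 21
f 19 21 20
f 20 21 22
f 20 22 4
f 21 1 23
f 21 23 22
f 22 23 24
f 22 24 4
f 23 1 25
f 23 25 24
f 24 25 26
f 24 26 4
f 25 1 27
f 25 27 26
f 26 27 28
f 26 28 4
f 27 1 2
f 27 2 28
f 28 2 3
f 28 3 4
f 30 32 29
f 33 30 29
f 29 32 31
f 31 33 29
f 30 36 32
f 34 30 33
f 34 36 30
f 32 36 31
f 35 33 31
f 31 36 35
f 35 34 33
f 36 34 35
f 38 37 40
f 38 40 39
f 40 37 41
f 40 41 39
f 41 37 42
f 41 42 39
f 42 37 43
f 42 43 39
f 43 37 44
f 43 44 39
f 44 37 45
f 44 45 39
f 45 37 46
f 45 46 39
f 46 37 47
f 46 47 39
f 47 37 48
f 47 48 39
f 48 37 49
f 48 49 39
f 49 37 50
f 49 50 39
f 50 37 51
f 50 51 39
f 51 37 52
f 51 52 39
f 52 37 38
f 52 38 39
f 54 53 56
f 54 56 55
f 56 53 57
f 56 57 55
f 57 53 58
f 57 58 55
f 58 53 59
f 58 59 55
f 59 53 60
f 59 60 55
f 60 53 61
f 60 61 55
f 61 53 62
f 61 62 55
f 62 53 63
f 62 63 55
f 63 53 64
f 63 64 55
f 64 53 54
f 64 54 55



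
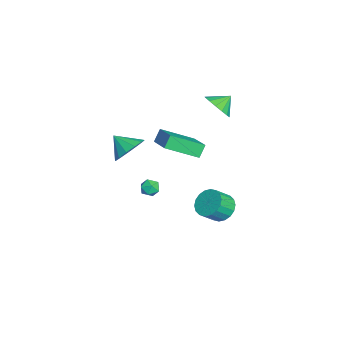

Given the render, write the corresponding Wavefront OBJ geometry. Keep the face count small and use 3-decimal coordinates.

v -1.75 1.91 3.576
v -1.28 2.576 3.089
v -2.15 2.65 4.204
v -1.713 2.535 2.862
v -2.157 2.326 2.826
v -2.492 2.005 2.99
v -2.628 1.659 3.312
v -2.528 1.38 3.705
v -2.221 1.243 4.063
v -1.787 1.285 4.291
v -1.343 1.493 4.327
v -1.008 1.814 4.162
v -0.872 2.16 3.84
v -0.972 2.439 3.448
v -2.524 -1.487 0.195
v -2.937 -1.171 0.929
v -2.787 0.387 -0.76
v -3.2 0.703 -0.025
v -0.8 -0.883 0.905
v -1.213 -0.567 1.64
v -1.063 0.991 -0.049
v -1.476 1.307 0.685
v -0.734 2.233 -3.946
v -0.126 2.895 -3.707
v 0.382 2.129 -2.875
v -0.226 1.467 -3.114
v -0.443 2.964 -3.45
v 0.064 2.198 -2.618
v -0.818 2.888 -3.292
v -0.31 2.122 -2.459
v -1.176 2.683 -3.263
v -0.668 1.916 -2.43
v -1.446 2.388 -3.369
v -0.939 1.622 -2.537
v -1.576 2.063 -3.59
v -1.068 1.297 -2.757
v -1.538 1.771 -3.881
v -1.031 1.005 -3.049
v -1.342 1.571 -4.185
v -0.834 0.805 -3.353
v -1.024 1.502 -4.442
v -0.517 0.736 -3.61
v -0.65 1.578 -4.601
v -0.142 0.812 -3.768
v -0.292 1.784 -4.63
v 0.216 1.017 -3.797
v -0.021 2.078 -4.523
v 0.486 1.312 -3.691
v 0.108 2.403 -4.303
v 0.616 1.637 -3.47
v 0.071 2.695 -4.011
v 0.578 1.929 -3.179
v -2.864 -1.283 -3.443
v -2.382 -1.234 -3.863
v -3.058 -2.246 -3.777
v -2.576 -2.197 -4.197
v -2.452 -2.227 -3.568
v -2.332 -1.632 -3.362
v -3.108 -1.848 -4.278
v -2.988 -1.253 -4.072
v -2.532 -1.584 -4.379
v -2.127 -1.818 -3.94
v -3.313 -1.662 -3.7
v -2.908 -1.896 -3.261
v 2.11 -2.602 2.776
v 2.992 -2.733 3.272
v 1.55 -3.458 3.544
v 2.715 -2.309 3.543
v 2.246 -1.977 3.571
v 1.734 -1.844 3.346
v 1.342 -1.952 2.94
v 1.193 -2.265 2.482
v 1.336 -2.686 2.117
v 1.724 -3.08 1.962
v 2.235 -3.322 2.064
v 2.707 -3.335 2.393
v 2.989 -3.116 2.843
f 2 1 4
f 2 4 3
f 4 1 5
f 4 5 3
f 5 1 6
f 5 6 3
f 6 1 7
f 6 7 3
f 7 1 8
f 7 8 3
f 8 1 9
f 8 9 3
f 9 1 10
f 9 10 3
f 10 1 11
f 10 11 3
f 11 1 12
f 11 12 3
f 12 1 13
f 12 13 3
f 13 1 14
f 13 14 3
f 14 1 2
f 14 2 3
f 16 18 15
f 19 16 15
f 15 18 17
f 17 19 15
f 16 22 18
f 20 16 19
f 20 22 16
f 18 22 17
f 21 19 17
f 17 22 21
f 21 20 19
f 22 20 21
f 24 23 27
f 24 27 25
f 25 27 28
f 25 28 26
f 27 23 29
f 27 29 28
f 28 29 30
f 28 30 26
f 29 23 31
f 29 31 30
f 30 31 32
f 30 32 26
f 31 23 33
f 31 33 32
f 32 33 34
f 32 34 26
f 33 23 35
f 33 35 34
f 34 35 36
f 34 36 26
f 35 23 37
f 35 37 36
f 36 37 38
f 36 38 26
f 37 23 39
f 37 39 38
f 38 39 40
f 38 40 26
f 39 23 41
f 39 41 40
f 40 41 42
f 40 42 26
f 41 23 43
f 41 43 42
f 42 43 44
f 42 44 26
f 43 23 45
f 43 45 44
f 44 45 46
f 44 46 26
f 45 23 47
f 45 47 46
f 46 47 48
f 46 48 26
f 47 23 49
f 47 49 48
f 48 49 50
f 48 50 26
f 49 23 51
f 49 51 50
f 50 51 52
f 50 52 26
f 51 23 24
f 51 24 52
f 52 24 25
f 52 25 26
f 53 64 58
f 53 58 54
f 53 54 60
f 53 60 63
f 53 63 64
f 54 58 62
f 58 64 57
f 64 63 55
f 63 60 59
f 60 54 61
f 56 62 57
f 56 57 55
f 56 55 59
f 56 59 61
f 56 61 62
f 57 62 58
f 55 57 64
f 59 55 63
f 61 59 60
f 62 61 54
f 66 65 68
f 66 68 67
f 68 65 69
f 68 69 67
f 69 65 70
f 69 70 67
f 70 65 71
f 70 71 67
f 71 65 72
f 71 72 67
f 72 65 73
f 72 73 67
f 73 65 74
f 73 74 67
f 74 65 75
f 74 75 67
f 75 65 76
f 75 76 67
f 76 65 77
f 76 77 67
f 77 65 66
f 77 66 67



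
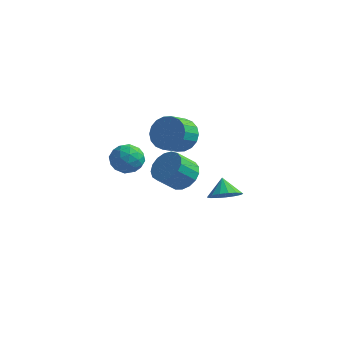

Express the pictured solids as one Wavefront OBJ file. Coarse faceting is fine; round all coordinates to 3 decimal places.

v 0.339 2.315 -1.49
v 0.763 1.798 -0.903
v -0.099 2.885 -0.67
v 1.038 2.115 -0.977
v 1.153 2.477 -1.168
v 1.081 2.803 -1.433
v 0.839 3.017 -1.711
v 0.483 3.07 -1.938
v 0.094 2.95 -2.063
v -0.24 2.685 -2.056
v -0.44 2.334 -1.92
v -0.462 1.98 -1.685
v -0.301 1.702 -1.405
v 0.007 1.565 -1.145
v 0.391 1.599 -0.963
v -3.068 4.296 0.812
v -2.234 3.841 0.366
v -2.458 2.788 1.021
v -3.292 3.244 1.468
v -2.052 4.039 0.748
v -2.276 2.987 1.403
v -2.071 4.289 1.143
v -2.296 3.236 1.798
v -2.288 4.54 1.472
v -2.512 3.487 2.127
v -2.659 4.743 1.67
v -2.883 3.69 2.325
v -3.111 4.857 1.699
v -3.336 3.805 2.354
v -3.555 4.86 1.552
v -3.779 3.808 2.207
v -3.902 4.752 1.259
v -4.126 3.699 1.914
v -4.084 4.553 0.877
v -4.308 3.501 1.532
v -4.064 4.304 0.482
v -4.289 3.251 1.137
v -3.848 4.053 0.153
v -4.072 3 0.808
v -3.477 3.85 -0.045
v -3.701 2.797 0.61
v -3.024 3.735 -0.074
v -3.249 2.683 0.581
v -2.581 3.732 0.073
v -2.805 2.68 0.728
v -3.089 -2.309 2.238
v -2.566 -1.604 2.406
v -2.454 -3.036 3.314
v -1.931 -2.331 3.482
v -2.807 -2.29 3.656
v -3.199 -1.84 2.991
v -1.821 -2.8 2.729
v -2.213 -2.35 2.064
v -1.782 -1.907 2.709
v -2.392 -1.592 3.282
v -2.628 -3.048 2.438
v -3.238 -2.733 3.011
v -2.883 -1.893 2.227
v -2.137 -2.747 3.493
v -2.651 -2.723 3.595
v -2.344 -2.309 3.694
v -3.256 -2.032 2.571
v -2.948 -1.617 2.67
v -3.09 -2.02 3.405
v -2.072 -3.023 3.05
v -1.764 -2.608 3.149
v -2.676 -2.331 2.026
v -2.369 -1.917 2.125
v -1.93 -2.62 2.315
v -2.115 -1.656 2.505
v -1.742 -2.084 3.137
v -1.677 -2.359 2.695
v -1.908 -2.095 2.304
v -2.474 -1.471 2.841
v -2.1 -1.898 3.474
v -2.615 -1.874 3.576
v -2.846 -1.61 3.185
v -2.013 -1.649 3.02
v -2.92 -2.742 2.246
v -2.546 -3.169 2.879
v -2.174 -3.03 2.535
v -2.405 -2.766 2.144
v -3.278 -2.556 2.583
v -2.905 -2.984 3.215
v -3.112 -2.545 3.416
v -3.343 -2.281 3.025
v -3.007 -2.991 2.7
v -0.897 0.337 0.705
v -0.061 0.258 1.127
v -0.607 -0.537 2.058
v -1.443 -0.457 1.635
v -0.247 0.617 1.324
v -0.793 -0.178 2.255
v -0.583 0.911 1.379
v -1.129 0.117 2.31
v -0.99 1.075 1.28
v -1.536 0.281 2.211
v -1.376 1.069 1.049
v -1.922 0.275 1.979
v -1.652 0.896 0.739
v -2.198 0.102 1.669
v -1.755 0.595 0.421
v -2.301 -0.2 1.352
v -1.662 0.234 0.168
v -2.208 -0.56 1.099
v -1.393 -0.102 0.038
v -1.939 -0.897 0.969
v -1.011 -0.338 0.061
v -1.557 -1.133 0.992
v -0.603 -0.42 0.231
v -1.149 -1.214 1.162
v -0.262 -0.328 0.51
v -0.808 -1.122 1.441
v -0.066 -0.083 0.833
v -0.612 -0.878 1.764
f 2 1 4
f 2 4 3
f 4 1 5
f 4 5 3
f 5 1 6
f 5 6 3
f 6 1 7
f 6 7 3
f 7 1 8
f 7 8 3
f 8 1 9
f 8 9 3
f 9 1 10
f 9 10 3
f 10 1 11
f 10 11 3
f 11 1 12
f 11 12 3
f 12 1 13
f 12 13 3
f 13 1 14
f 13 14 3
f 14 1 15
f 14 15 3
f 15 1 2
f 15 2 3
f 17 16 20
f 17 20 18
f 18 20 21
f 18 21 19
f 20 16 22
f 20 22 21
f 21 22 23
f 21 23 19
f 22 16 24
f 22 24 23
f 23 24 25
f 23 25 19
f 24 16 26
f 24 26 25
f 25 26 27
f 25 27 19
f 26 16 28
f 26 28 27
f 27 28 29
f 27 29 19
f 28 16 30
f 28 30 29
f 29 30 31
f 29 31 19
f 30 16 32
f 30 32 31
f 31 32 33
f 31 33 19
f 32 16 34
f 32 34 33
f 33 34 35
f 33 35 19
f 34 16 36
f 34 36 35
f 35 36 37
f 35 37 19
f 36 16 38
f 36 38 37
f 37 38 39
f 37 39 19
f 38 16 40
f 38 40 39
f 39 40 41
f 39 41 19
f 40 16 42
f 40 42 41
f 41 42 43
f 41 43 19
f 42 16 44
f 42 44 43
f 43 44 45
f 43 45 19
f 44 16 17
f 44 17 45
f 45 17 18
f 45 18 19
f 46 83 62
f 83 57 86
f 62 86 51
f 83 86 62
f 46 62 58
f 62 51 63
f 58 63 47
f 62 63 58
f 46 58 67
f 58 47 68
f 67 68 53
f 58 68 67
f 46 67 79
f 67 53 82
f 79 82 56
f 67 82 79
f 46 79 83
f 79 56 87
f 83 87 57
f 79 87 83
f 47 63 74
f 63 51 77
f 74 77 55
f 63 77 74
f 51 86 64
f 86 57 85
f 64 85 50
f 86 85 64
f 57 87 84
f 87 56 80
f 84 80 48
f 87 80 84
f 56 82 81
f 82 53 69
f 81 69 52
f 82 69 81
f 53 68 73
f 68 47 70
f 73 70 54
f 68 70 73
f 49 75 61
f 75 55 76
f 61 76 50
f 75 76 61
f 49 61 59
f 61 50 60
f 59 60 48
f 61 60 59
f 49 59 66
f 59 48 65
f 66 65 52
f 59 65 66
f 49 66 71
f 66 52 72
f 71 72 54
f 66 72 71
f 49 71 75
f 71 54 78
f 75 78 55
f 71 78 75
f 50 76 64
f 76 55 77
f 64 77 51
f 76 77 64
f 48 60 84
f 60 50 85
f 84 85 57
f 60 85 84
f 52 65 81
f 65 48 80
f 81 80 56
f 65 80 81
f 54 72 73
f 72 52 69
f 73 69 53
f 72 69 73
f 55 78 74
f 78 54 70
f 74 70 47
f 78 70 74
f 89 88 92
f 89 92 90
f 90 92 93
f 90 93 91
f 92 88 94
f 92 94 93
f 93 94 95
f 93 95 91
f 94 88 96
f 94 96 95
f 95 96 97
f 95 97 91
f 96 88 98
f 96 98 97
f 97 98 99
f 97 99 91
f 98 88 100
f 98 100 99
f 99 100 101
f 99 101 91
f 100 88 102
f 100 102 101
f 101 102 103
f 101 103 91
f 102 88 104
f 102 104 103
f 103 104 105
f 103 105 91
f 104 88 106
f 104 106 105
f 105 106 107
f 105 107 91
f 106 88 108
f 106 108 107
f 107 108 109
f 107 109 91
f 108 88 110
f 108 110 109
f 109 110 111
f 109 111 91
f 110 88 112
f 110 112 111
f 111 112 113
f 111 113 91
f 112 88 114
f 112 114 113
f 113 114 115
f 113 115 91
f 114 88 89
f 114 89 115
f 115 89 90
f 115 90 91



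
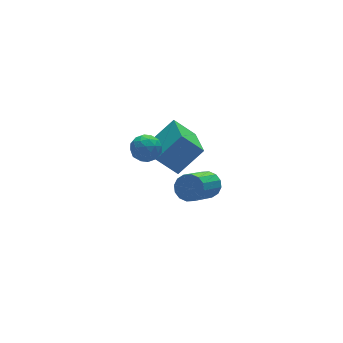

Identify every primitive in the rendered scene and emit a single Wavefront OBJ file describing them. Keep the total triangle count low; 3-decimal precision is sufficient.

v 3.44 3.114 -2.826
v 3.748 3.443 -2.227
v 2.269 2.516 -0.955
v 1.96 2.186 -1.554
v 3.482 3.695 -2.354
v 2.003 2.768 -1.082
v 3.204 3.791 -2.607
v 1.724 2.864 -1.335
v 2.989 3.706 -2.919
v 1.51 2.779 -1.647
v 2.895 3.462 -3.206
v 1.416 2.535 -1.934
v 2.947 3.125 -3.391
v 1.467 2.198 -2.119
v 3.131 2.784 -3.425
v 1.652 1.857 -2.153
v 3.397 2.532 -3.298
v 1.918 1.605 -2.026
v 3.676 2.436 -3.045
v 2.196 1.509 -1.773
v 3.89 2.521 -2.733
v 2.411 1.594 -1.461
v 3.984 2.765 -2.446
v 2.505 1.838 -1.174
v 3.933 3.102 -2.261
v 2.453 2.175 -0.989
v -1.183 1.413 2.918
v -0.641 1.873 3.178
v -0.859 0.567 3.742
v -0.317 1.027 4.002
v -1.045 1.198 4.116
v -1.246 1.721 3.607
v -0.254 0.719 3.313
v -0.455 1.242 2.804
v -0.067 1.444 3.422
v -0.556 1.74 3.918
v -0.944 0.7 3.002
v -1.433 0.996 3.498
v -0.941 1.718 2.976
v -0.559 0.722 3.944
v -0.988 0.823 4.012
v -0.669 1.093 4.164
v -1.296 1.628 3.228
v -0.977 1.899 3.381
v -1.215 1.501 3.932
v -0.523 0.541 3.539
v -0.204 0.812 3.692
v -0.831 1.347 2.756
v -0.512 1.617 2.908
v -0.285 0.939 2.988
v -0.285 1.736 3.272
v -0.094 1.238 3.756
v -0.057 1.057 3.351
v -0.175 1.365 3.052
v -0.572 1.91 3.564
v -0.381 1.412 4.048
v -0.81 1.513 4.115
v -0.927 1.82 3.816
v -0.234 1.658 3.707
v -1.119 1.028 2.872
v -0.928 0.53 3.356
v -0.573 0.62 3.104
v -0.69 0.927 2.805
v -1.406 1.202 3.164
v -1.215 0.704 3.648
v -1.325 1.075 3.868
v -1.443 1.383 3.569
v -1.266 0.782 3.213
v -0.177 1.393 2.242
v 1.106 1.346 3.371
v 0.477 3.308 1.578
v 1.761 3.261 2.707
v 0.619 0.799 1.313
v 1.903 0.752 2.442
v 1.274 2.714 0.649
v 2.557 2.667 1.778
f 2 1 5
f 2 5 3
f 3 5 6
f 3 6 4
f 5 1 7
f 5 7 6
f 6 7 8
f 6 8 4
f 7 1 9
f 7 9 8
f 8 9 10
f 8 10 4
f 9 1 11
f 9 11 10
f 10 11 12
f 10 12 4
f 11 1 13
f 11 13 12
f 12 13 14
f 12 14 4
f 13 1 15
f 13 15 14
f 14 15 16
f 14 16 4
f 15 1 17
f 15 17 16
f 16 17 18
f 16 18 4
f 17 1 19
f 17 19 18
f 18 19 20
f 18 20 4
f 19 1 21
f 19 21 20
f 20 21 22
f 20 22 4
f 21 1 23
f 21 23 22
f 22 23 24
f 22 24 4
f 23 1 25
f 23 25 24
f 24 25 26
f 24 26 4
f 25 1 2
f 25 2 26
f 26 2 3
f 26 3 4
f 27 64 43
f 64 38 67
f 43 67 32
f 64 67 43
f 27 43 39
f 43 32 44
f 39 44 28
f 43 44 39
f 27 39 48
f 39 28 49
f 48 49 34
f 39 49 48
f 27 48 60
f 48 34 63
f 60 63 37
f 48 63 60
f 27 60 64
f 60 37 68
f 64 68 38
f 60 68 64
f 28 44 55
f 44 32 58
f 55 58 36
f 44 58 55
f 32 67 45
f 67 38 66
f 45 66 31
f 67 66 45
f 38 68 65
f 68 37 61
f 65 61 29
f 68 61 65
f 37 63 62
f 63 34 50
f 62 50 33
f 63 50 62
f 34 49 54
f 49 28 51
f 54 51 35
f 49 51 54
f 30 56 42
f 56 36 57
f 42 57 31
f 56 57 42
f 30 42 40
f 42 31 41
f 40 41 29
f 42 41 40
f 30 40 47
f 40 29 46
f 47 46 33
f 40 46 47
f 30 47 52
f 47 33 53
f 52 53 35
f 47 53 52
f 30 52 56
f 52 35 59
f 56 59 36
f 52 59 56
f 31 57 45
f 57 36 58
f 45 58 32
f 57 58 45
f 29 41 65
f 41 31 66
f 65 66 38
f 41 66 65
f 33 46 62
f 46 29 61
f 62 61 37
f 46 61 62
f 35 53 54
f 53 33 50
f 54 50 34
f 53 50 54
f 36 59 55
f 59 35 51
f 55 51 28
f 59 51 55
f 70 72 69
f 73 70 69
f 69 72 71
f 71 73 69
f 70 76 72
f 74 70 73
f 74 76 70
f 72 76 71
f 75 73 71
f 71 76 75
f 75 74 73
f 76 74 75



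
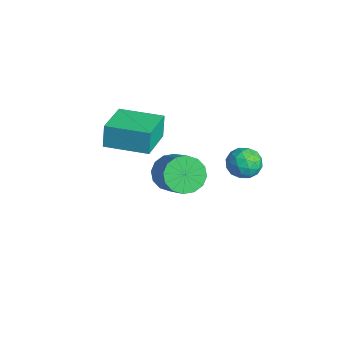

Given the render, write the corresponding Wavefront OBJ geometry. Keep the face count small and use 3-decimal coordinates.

v -3.599 -0.519 -1.094
v -3.823 -0.362 0.033
v -2.329 1.064 -1.063
v -2.552 1.221 0.065
v -2.088 -1.741 -0.625
v -2.311 -1.584 0.503
v -0.817 -0.158 -0.593
v -1.041 -0.001 0.534
v 2.514 3.44 0.722
v 3.005 2.924 1.084
v 1.895 2.456 0.156
v 2.386 1.94 0.518
v 1.853 2.352 0.948
v 2.236 2.96 1.297
v 2.664 2.42 -0.057
v 3.047 3.028 0.292
v 3.098 2.293 0.602
v 2.597 2.251 1.223
v 2.303 3.129 0.017
v 1.802 3.087 0.638
v 2.814 3.268 0.953
v 2.086 2.112 0.287
v 1.773 2.354 0.54
v 2.062 2.05 0.752
v 2.362 3.29 1.078
v 2.65 2.986 1.291
v 1.973 2.65 1.211
v 2.25 2.394 -0.051
v 2.538 2.09 0.162
v 2.838 3.33 0.488
v 3.127 3.026 0.7
v 2.927 2.73 0.029
v 3.157 2.594 0.882
v 2.793 2.016 0.549
v 2.957 2.298 0.211
v 3.181 2.655 0.417
v 2.862 2.569 1.247
v 2.499 1.991 0.914
v 2.185 2.233 1.167
v 2.41 2.591 1.372
v 2.917 2.199 0.964
v 2.401 3.389 0.326
v 2.038 2.811 -0.007
v 2.49 2.789 -0.132
v 2.715 3.147 0.073
v 2.107 3.364 0.691
v 1.743 2.786 0.358
v 1.719 2.725 0.823
v 1.943 3.082 1.029
v 1.983 3.181 0.276
v -1.996 1.359 -3.423
v -1.41 1.537 -4.162
v 0.122 1.5 -2.957
v -0.464 1.321 -2.217
v -1.537 1.985 -3.987
v -0.005 1.948 -2.782
v -1.787 2.265 -3.661
v -0.254 2.228 -2.456
v -2.093 2.302 -3.271
v -0.56 2.265 -2.066
v -2.373 2.086 -2.922
v -0.84 2.049 -1.717
v -2.552 1.675 -2.707
v -1.019 1.638 -1.501
v -2.582 1.18 -2.683
v -1.05 1.143 -1.478
v -2.455 0.732 -2.858
v -0.923 0.695 -1.653
v -2.206 0.452 -3.184
v -0.673 0.415 -1.979
v -1.9 0.415 -3.574
v -0.367 0.378 -2.369
v -1.62 0.631 -3.923
v -0.087 0.594 -2.718
v -1.441 1.042 -4.139
v 0.092 1.005 -2.933
f 2 4 1
f 5 2 1
f 1 4 3
f 3 5 1
f 2 8 4
f 6 2 5
f 6 8 2
f 4 8 3
f 7 5 3
f 3 8 7
f 7 6 5
f 8 6 7
f 9 46 25
f 46 20 49
f 25 49 14
f 46 49 25
f 9 25 21
f 25 14 26
f 21 26 10
f 25 26 21
f 9 21 30
f 21 10 31
f 30 31 16
f 21 31 30
f 9 30 42
f 30 16 45
f 42 45 19
f 30 45 42
f 9 42 46
f 42 19 50
f 46 50 20
f 42 50 46
f 10 26 37
f 26 14 40
f 37 40 18
f 26 40 37
f 14 49 27
f 49 20 48
f 27 48 13
f 49 48 27
f 20 50 47
f 50 19 43
f 47 43 11
f 50 43 47
f 19 45 44
f 45 16 32
f 44 32 15
f 45 32 44
f 16 31 36
f 31 10 33
f 36 33 17
f 31 33 36
f 12 38 24
f 38 18 39
f 24 39 13
f 38 39 24
f 12 24 22
f 24 13 23
f 22 23 11
f 24 23 22
f 12 22 29
f 22 11 28
f 29 28 15
f 22 28 29
f 12 29 34
f 29 15 35
f 34 35 17
f 29 35 34
f 12 34 38
f 34 17 41
f 38 41 18
f 34 41 38
f 13 39 27
f 39 18 40
f 27 40 14
f 39 40 27
f 11 23 47
f 23 13 48
f 47 48 20
f 23 48 47
f 15 28 44
f 28 11 43
f 44 43 19
f 28 43 44
f 17 35 36
f 35 15 32
f 36 32 16
f 35 32 36
f 18 41 37
f 41 17 33
f 37 33 10
f 41 33 37
f 52 51 55
f 52 55 53
f 53 55 56
f 53 56 54
f 55 51 57
f 55 57 56
f 56 57 58
f 56 58 54
f 57 51 59
f 57 59 58
f 58 59 60
f 58 60 54
f 59 51 61
f 59 61 60
f 60 61 62
f 60 62 54
f 61 51 63
f 61 63 62
f 62 63 64
f 62 64 54
f 63 51 65
f 63 65 64
f 64 65 66
f 64 66 54
f 65 51 67
f 65 67 66
f 66 67 68
f 66 68 54
f 67 51 69
f 67 69 68
f 68 69 70
f 68 70 54
f 69 51 71
f 69 71 70
f 70 71 72
f 70 72 54
f 71 51 73
f 71 73 72
f 72 73 74
f 72 74 54
f 73 51 75
f 73 75 74
f 74 75 76
f 74 76 54
f 75 51 52
f 75 52 76
f 76 52 53
f 76 53 54



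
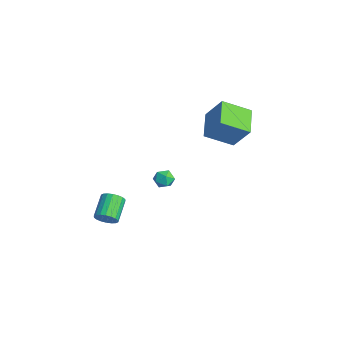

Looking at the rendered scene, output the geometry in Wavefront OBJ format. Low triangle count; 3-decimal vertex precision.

v -2.013 2.199 2.339
v -3.566 2.89 2.932
v -1.641 3.799 1.446
v -3.194 4.491 2.039
v -1.166 2.829 3.821
v -2.719 3.521 4.414
v -0.794 4.43 2.928
v -2.347 5.121 3.521
v -1.233 -0.547 0.63
v -0.9 -0.042 0.387
v -0.36 -1.138 0.593
v -0.027 -0.633 0.35
v -0.236 -0.619 0.968
v -0.775 -0.254 0.99
v -0.485 -0.926 -0.01
v -1.024 -0.561 0.012
v -0.438 -0.276 -0.009
v -0.284 -0.086 0.596
v -0.976 -1.094 0.384
v -0.822 -0.904 0.989
v -2.22 -3.38 -3.266
v -1.749 -3.233 -2.769
v -2.83 -2.453 -1.977
v -3.3 -2.6 -2.474
v -1.72 -2.993 -2.965
v -2.801 -2.213 -2.173
v -1.79 -2.829 -3.221
v -2.87 -2.05 -2.429
v -1.944 -2.775 -3.486
v -3.025 -1.995 -2.694
v -2.154 -2.84 -3.707
v -3.234 -2.061 -2.915
v -2.376 -3.013 -3.841
v -3.457 -2.233 -3.049
v -2.567 -3.258 -3.861
v -3.648 -2.478 -3.069
v -2.69 -3.527 -3.763
v -3.771 -2.747 -2.971
v -2.719 -3.767 -3.567
v -3.8 -2.987 -2.775
v -2.65 -3.93 -3.311
v -3.73 -3.151 -2.519
v -2.495 -3.985 -3.046
v -3.576 -3.205 -2.254
v -2.286 -3.919 -2.825
v -3.366 -3.14 -2.033
v -2.063 -3.747 -2.691
v -3.144 -2.967 -1.899
v -1.872 -3.502 -2.671
v -2.953 -2.722 -1.879
f 2 4 1
f 5 2 1
f 1 4 3
f 3 5 1
f 2 8 4
f 6 2 5
f 6 8 2
f 4 8 3
f 7 5 3
f 3 8 7
f 7 6 5
f 8 6 7
f 9 20 14
f 9 14 10
f 9 10 16
f 9 16 19
f 9 19 20
f 10 14 18
f 14 20 13
f 20 19 11
f 19 16 15
f 16 10 17
f 12 18 13
f 12 13 11
f 12 11 15
f 12 15 17
f 12 17 18
f 13 18 14
f 11 13 20
f 15 11 19
f 17 15 16
f 18 17 10
f 22 21 25
f 22 25 23
f 23 25 26
f 23 26 24
f 25 21 27
f 25 27 26
f 26 27 28
f 26 28 24
f 27 21 29
f 27 29 28
f 28 29 30
f 28 30 24
f 29 21 31
f 29 31 30
f 30 31 32
f 30 32 24
f 31 21 33
f 31 33 32
f 32 33 34
f 32 34 24
f 33 21 35
f 33 35 34
f 34 35 36
f 34 36 24
f 35 21 37
f 35 37 36
f 36 37 38
f 36 38 24
f 37 21 39
f 37 39 38
f 38 39 40
f 38 40 24
f 39 21 41
f 39 41 40
f 40 41 42
f 40 42 24
f 41 21 43
f 41 43 42
f 42 43 44
f 42 44 24
f 43 21 45
f 43 45 44
f 44 45 46
f 44 46 24
f 45 21 47
f 45 47 46
f 46 47 48
f 46 48 24
f 47 21 49
f 47 49 48
f 48 49 50
f 48 50 24
f 49 21 22
f 49 22 50
f 50 22 23
f 50 23 24



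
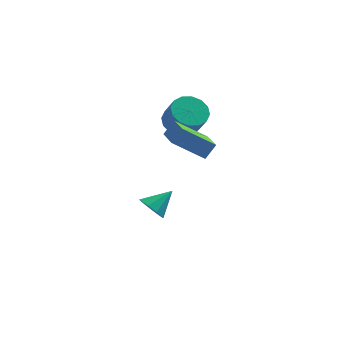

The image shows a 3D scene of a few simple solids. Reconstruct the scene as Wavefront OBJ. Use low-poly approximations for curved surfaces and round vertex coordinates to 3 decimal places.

v -0.054 4.072 1.87
v 0.677 3.704 1.388
v 1.085 3.021 2.527
v 0.354 3.388 3.01
v 0.848 4.124 1.578
v 1.257 3.441 2.717
v 0.778 4.53 1.846
v 1.186 3.846 2.986
v 0.484 4.813 2.121
v 0.893 4.13 3.261
v 0.047 4.897 2.329
v 0.455 4.214 3.469
v -0.418 4.761 2.414
v -0.009 4.077 3.553
v -0.785 4.439 2.353
v -0.377 3.756 3.492
v -0.957 4.019 2.163
v -0.548 3.336 3.302
v -0.886 3.614 1.894
v -0.478 2.93 3.034
v -0.593 3.33 1.619
v -0.184 2.647 2.759
v -0.155 3.246 1.411
v 0.253 2.563 2.551
v 0.309 3.383 1.327
v 0.718 2.699 2.466
v 0.88 0.049 1.963
v -0.615 0.17 2.976
v 0.584 1.954 1.298
v -0.91 2.076 2.312
v 1.37 0.364 2.648
v -0.124 0.486 3.662
v 1.075 2.27 1.984
v -0.42 2.391 2.997
v -1.471 2.908 -3.404
v -0.924 2.73 -3.945
v -0.469 3.532 -2.596
v -1.139 3.214 -4.052
v -1.51 3.555 -3.856
v -1.862 3.593 -3.448
v -2.031 3.311 -3.019
v -1.939 2.84 -2.771
v -1.627 2.401 -2.818
v -1.243 2.199 -3.14
v -0.965 2.329 -3.585
f 2 1 5
f 2 5 3
f 3 5 6
f 3 6 4
f 5 1 7
f 5 7 6
f 6 7 8
f 6 8 4
f 7 1 9
f 7 9 8
f 8 9 10
f 8 10 4
f 9 1 11
f 9 11 10
f 10 11 12
f 10 12 4
f 11 1 13
f 11 13 12
f 12 13 14
f 12 14 4
f 13 1 15
f 13 15 14
f 14 15 16
f 14 16 4
f 15 1 17
f 15 17 16
f 16 17 18
f 16 18 4
f 17 1 19
f 17 19 18
f 18 19 20
f 18 20 4
f 19 1 21
f 19 21 20
f 20 21 22
f 20 22 4
f 21 1 23
f 21 23 22
f 22 23 24
f 22 24 4
f 23 1 25
f 23 25 24
f 24 25 26
f 24 26 4
f 25 1 2
f 25 2 26
f 26 2 3
f 26 3 4
f 28 30 27
f 31 28 27
f 27 30 29
f 29 31 27
f 28 34 30
f 32 28 31
f 32 34 28
f 30 34 29
f 33 31 29
f 29 34 33
f 33 32 31
f 34 32 33
f 36 35 38
f 36 38 37
f 38 35 39
f 38 39 37
f 39 35 40
f 39 40 37
f 40 35 41
f 40 41 37
f 41 35 42
f 41 42 37
f 42 35 43
f 42 43 37
f 43 35 44
f 43 44 37
f 44 35 45
f 44 45 37
f 45 35 36
f 45 36 37



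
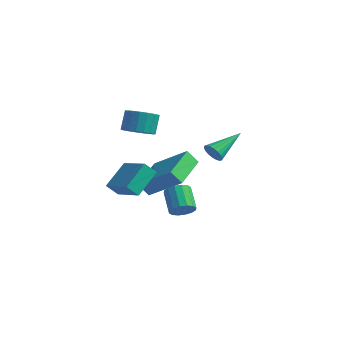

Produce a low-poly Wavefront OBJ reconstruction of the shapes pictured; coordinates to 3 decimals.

v -3.281 0.825 1.22
v -2.681 0.432 1.55
v -2.838 0.982 2.49
v -3.439 1.375 2.16
v -2.523 0.715 1.412
v -2.68 1.264 2.351
v -2.516 1.018 1.235
v -2.673 1.568 2.175
v -2.66 1.284 1.056
v -2.817 1.834 1.995
v -2.927 1.459 0.909
v -3.084 2.009 1.849
v -3.265 1.508 0.823
v -3.422 2.058 1.763
v -3.606 1.422 0.817
v -3.763 1.972 1.757
v -3.882 1.218 0.89
v -4.039 1.768 1.83
v -4.04 0.936 1.029
v -4.197 1.485 1.968
v -4.047 0.632 1.205
v -4.204 1.182 2.145
v -3.903 0.366 1.385
v -4.06 0.916 2.324
v -3.636 0.191 1.531
v -3.793 0.741 2.471
v -3.298 0.142 1.617
v -3.455 0.692 2.557
v -2.957 0.228 1.623
v -3.114 0.778 2.563
v -3.08 1.344 -3.049
v -3.553 1.111 -2.382
v -3.52 3.301 -2.679
v -3.993 3.069 -2.012
v -1.347 1.491 -1.768
v -1.82 1.259 -1.101
v -1.787 3.449 -1.398
v -2.26 3.216 -0.731
v 1.957 -3.205 -0.244
v 2.408 -3.093 0.119
v 1.674 -2.442 0.828
v 1.223 -2.555 0.464
v 2.412 -2.866 -0.085
v 1.679 -2.215 0.624
v 2.295 -2.73 -0.332
v 1.561 -2.079 0.377
v 2.087 -2.721 -0.555
v 1.353 -2.07 0.154
v 1.844 -2.842 -0.695
v 1.11 -2.191 0.014
v 1.631 -3.06 -0.715
v 0.898 -2.41 -0.006
v 1.506 -3.318 -0.608
v 0.772 -2.667 0.101
v 1.501 -3.545 -0.404
v 0.768 -2.894 0.305
v 1.619 -3.681 -0.157
v 0.885 -3.03 0.552
v 1.827 -3.69 0.066
v 1.093 -3.039 0.775
v 2.07 -3.569 0.206
v 1.336 -2.918 0.915
v 2.282 -3.35 0.226
v 1.549 -2.7 0.935
v 2.621 -1.963 2.848
v 2.856 -1.827 2.404
v 2.999 -0.457 3.512
v 2.638 -1.757 2.37
v 2.417 -1.728 2.431
v 2.236 -1.746 2.574
v 2.131 -1.807 2.771
v 2.123 -1.899 2.983
v 2.214 -2.003 3.169
v 2.385 -2.1 3.291
v 2.603 -2.17 3.325
v 2.825 -2.199 3.264
v 3.006 -2.181 3.121
v 3.111 -2.12 2.924
v 3.119 -2.028 2.712
v 3.028 -1.924 2.526
v -3.463 -0.476 -2.269
v -3.832 -0.871 -1.666
v -3.425 0.843 -1.382
v -3.794 0.448 -0.779
v -1.986 -0.928 -1.661
v -2.355 -1.323 -1.058
v -1.948 0.391 -0.774
v -2.317 -0.004 -0.171
f 2 1 5
f 2 5 3
f 3 5 6
f 3 6 4
f 5 1 7
f 5 7 6
f 6 7 8
f 6 8 4
f 7 1 9
f 7 9 8
f 8 9 10
f 8 10 4
f 9 1 11
f 9 11 10
f 10 11 12
f 10 12 4
f 11 1 13
f 11 13 12
f 12 13 14
f 12 14 4
f 13 1 15
f 13 15 14
f 14 15 16
f 14 16 4
f 15 1 17
f 15 17 16
f 16 17 18
f 16 18 4
f 17 1 19
f 17 19 18
f 18 19 20
f 18 20 4
f 19 1 21
f 19 21 20
f 20 21 22
f 20 22 4
f 21 1 23
f 21 23 22
f 22 23 24
f 22 24 4
f 23 1 25
f 23 25 24
f 24 25 26
f 24 26 4
f 25 1 27
f 25 27 26
f 26 27 28
f 26 28 4
f 27 1 29
f 27 29 28
f 28 29 30
f 28 30 4
f 29 1 2
f 29 2 30
f 30 2 3
f 30 3 4
f 32 34 31
f 35 32 31
f 31 34 33
f 33 35 31
f 32 38 34
f 36 32 35
f 36 38 32
f 34 38 33
f 37 35 33
f 33 38 37
f 37 36 35
f 38 36 37
f 40 39 43
f 40 43 41
f 41 43 44
f 41 44 42
f 43 39 45
f 43 45 44
f 44 45 46
f 44 46 42
f 45 39 47
f 45 47 46
f 46 47 48
f 46 48 42
f 47 39 49
f 47 49 48
f 48 49 50
f 48 50 42
f 49 39 51
f 49 51 50
f 50 51 52
f 50 52 42
f 51 39 53
f 51 53 52
f 52 53 54
f 52 54 42
f 53 39 55
f 53 55 54
f 54 55 56
f 54 56 42
f 55 39 57
f 55 57 56
f 56 57 58
f 56 58 42
f 57 39 59
f 57 59 58
f 58 59 60
f 58 60 42
f 59 39 61
f 59 61 60
f 60 61 62
f 60 62 42
f 61 39 63
f 61 63 62
f 62 63 64
f 62 64 42
f 63 39 40
f 63 40 64
f 64 40 41
f 64 41 42
f 66 65 68
f 66 68 67
f 68 65 69
f 68 69 67
f 69 65 70
f 69 70 67
f 70 65 71
f 70 71 67
f 71 65 72
f 71 72 67
f 72 65 73
f 72 73 67
f 73 65 74
f 73 74 67
f 74 65 75
f 74 75 67
f 75 65 76
f 75 76 67
f 76 65 77
f 76 77 67
f 77 65 78
f 77 78 67
f 78 65 79
f 78 79 67
f 79 65 80
f 79 80 67
f 80 65 66
f 80 66 67
f 82 84 81
f 85 82 81
f 81 84 83
f 83 85 81
f 82 88 84
f 86 82 85
f 86 88 82
f 84 88 83
f 87 85 83
f 83 88 87
f 87 86 85
f 88 86 87



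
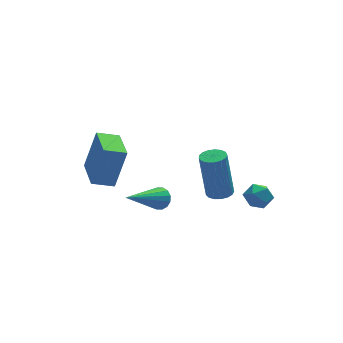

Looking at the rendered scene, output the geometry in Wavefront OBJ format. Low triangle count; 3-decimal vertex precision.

v -1.769 -1.84 -0.78
v -1.581 -1.631 -0.342
v -3.331 -2.78 0.34
v -1.757 -1.45 -0.436
v -1.936 -1.373 -0.622
v -2.071 -1.422 -0.85
v -2.124 -1.582 -1.059
v -2.082 -1.812 -1.194
v -1.957 -2.049 -1.217
v -1.781 -2.229 -1.124
v -1.601 -2.306 -0.938
v -1.467 -2.257 -0.71
v -1.414 -2.097 -0.5
v -1.455 -1.867 -0.366
v 0.715 -1.543 -1.197
v 1.256 -1.456 -1.146
v 1.025 -1.231 0.889
v 0.485 -1.317 0.837
v 1.157 -1.215 -1.184
v 0.926 -0.99 0.851
v 0.957 -1.049 -1.225
v 0.726 -0.824 0.81
v 0.701 -0.996 -1.259
v 0.471 -0.771 0.775
v 0.449 -1.069 -1.28
v 0.218 -0.843 0.755
v 0.257 -1.25 -1.282
v 0.027 -1.024 0.753
v 0.171 -1.498 -1.264
v -0.059 -1.272 0.771
v 0.209 -1.756 -1.231
v -0.021 -1.531 0.804
v 0.364 -1.965 -1.19
v 0.133 -1.74 0.844
v 0.598 -2.078 -1.151
v 0.368 -1.853 0.883
v 0.86 -2.068 -1.123
v 0.629 -1.843 0.912
v 1.088 -1.938 -1.111
v 0.858 -1.712 0.923
v 1.231 -1.717 -1.12
v 1.001 -1.491 0.915
v -3.562 1.903 -2.351
v -2.982 2.063 -0.559
v -3.437 3.638 -2.546
v -2.857 3.798 -0.754
v -2.623 1.802 -2.646
v -2.043 1.962 -0.854
v -2.498 3.537 -2.841
v -1.918 3.697 -1.049
v 1.517 -1.891 -1.232
v 1.969 -1.776 -0.791
v 2.211 -2.404 -1.809
v 2.663 -2.289 -1.368
v 2.18 -2.69 -1.235
v 1.752 -2.373 -0.879
v 2.428 -1.807 -1.721
v 2 -1.49 -1.365
v 2.532 -1.724 -1.094
v 2.379 -2.269 -0.793
v 1.801 -1.911 -1.807
v 1.648 -2.456 -1.506
f 2 1 4
f 2 4 3
f 4 1 5
f 4 5 3
f 5 1 6
f 5 6 3
f 6 1 7
f 6 7 3
f 7 1 8
f 7 8 3
f 8 1 9
f 8 9 3
f 9 1 10
f 9 10 3
f 10 1 11
f 10 11 3
f 11 1 12
f 11 12 3
f 12 1 13
f 12 13 3
f 13 1 14
f 13 14 3
f 14 1 2
f 14 2 3
f 16 15 19
f 16 19 17
f 17 19 20
f 17 20 18
f 19 15 21
f 19 21 20
f 20 21 22
f 20 22 18
f 21 15 23
f 21 23 22
f 22 23 24
f 22 24 18
f 23 15 25
f 23 25 24
f 24 25 26
f 24 26 18
f 25 15 27
f 25 27 26
f 26 27 28
f 26 28 18
f 27 15 29
f 27 29 28
f 28 29 30
f 28 30 18
f 29 15 31
f 29 31 30
f 30 31 32
f 30 32 18
f 31 15 33
f 31 33 32
f 32 33 34
f 32 34 18
f 33 15 35
f 33 35 34
f 34 35 36
f 34 36 18
f 35 15 37
f 35 37 36
f 36 37 38
f 36 38 18
f 37 15 39
f 37 39 38
f 38 39 40
f 38 40 18
f 39 15 41
f 39 41 40
f 40 41 42
f 40 42 18
f 41 15 16
f 41 16 42
f 42 16 17
f 42 17 18
f 44 46 43
f 47 44 43
f 43 46 45
f 45 47 43
f 44 50 46
f 48 44 47
f 48 50 44
f 46 50 45
f 49 47 45
f 45 50 49
f 49 48 47
f 50 48 49
f 51 62 56
f 51 56 52
f 51 52 58
f 51 58 61
f 51 61 62
f 52 56 60
f 56 62 55
f 62 61 53
f 61 58 57
f 58 52 59
f 54 60 55
f 54 55 53
f 54 53 57
f 54 57 59
f 54 59 60
f 55 60 56
f 53 55 62
f 57 53 61
f 59 57 58
f 60 59 52



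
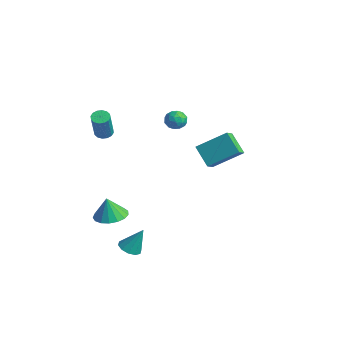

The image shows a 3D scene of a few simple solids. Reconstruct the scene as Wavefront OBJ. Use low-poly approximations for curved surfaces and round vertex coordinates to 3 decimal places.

v -2.521 -3.391 -2.971
v -2.021 -4.249 -3.087
v -2.579 -3.609 -1.609
v -1.676 -3.923 -3.021
v -1.525 -3.476 -2.942
v -1.602 -3.009 -2.871
v -1.89 -2.63 -2.822
v -2.322 -2.424 -2.807
v -2.8 -2.441 -2.83
v -3.214 -2.675 -2.885
v -3.469 -3.072 -2.96
v -3.507 -3.543 -3.037
v -3.32 -3.979 -3.099
v -2.949 -4.28 -3.132
v -2.48 -4.377 -3.127
v 0.71 -3.914 -3.635
v 1.286 -4.312 -3.635
v 1.13 -3.306 -2.205
v 1.383 -3.935 -3.824
v 1.224 -3.551 -3.941
v 0.868 -3.305 -3.941
v 0.452 -3.291 -3.824
v 0.134 -3.516 -3.635
v 0.036 -3.893 -3.446
v 0.195 -4.277 -3.329
v 0.551 -4.523 -3.329
v 0.968 -4.537 -3.446
v -3.586 1.393 2.591
v -3.315 1.729 3.134
v -3.145 0.431 2.966
v -2.874 0.767 3.509
v -3.561 0.683 3.461
v -3.834 1.278 3.229
v -2.626 0.882 2.871
v -2.899 1.477 2.639
v -2.722 1.414 3.307
v -3.299 1.29 3.672
v -3.161 0.87 2.428
v -3.738 0.746 2.793
v -3.49 1.645 2.83
v -2.97 0.515 3.27
v -3.374 0.465 3.242
v -3.215 0.663 3.561
v -3.794 1.38 2.886
v -3.635 1.578 3.205
v -3.779 0.963 3.397
v -2.825 0.582 2.895
v -2.666 0.78 3.214
v -3.245 1.497 2.539
v -3.086 1.695 2.858
v -2.681 1.197 2.703
v -2.981 1.658 3.251
v -2.722 1.092 3.471
v -2.576 1.16 3.096
v -2.737 1.509 2.96
v -3.321 1.585 3.465
v -3.061 1.02 3.685
v -3.465 0.97 3.657
v -3.626 1.32 3.521
v -2.972 1.4 3.567
v -3.399 1.14 2.415
v -3.139 0.575 2.635
v -2.834 0.84 2.579
v -2.995 1.19 2.443
v -3.738 1.068 2.629
v -3.479 0.502 2.849
v -3.723 0.651 3.14
v -3.884 1 3.004
v -3.488 0.76 2.533
v -2.635 3.13 -0.983
v -2.192 2.52 -0.548
v -3.797 3.023 0.053
v -3.354 2.413 0.487
v -1.726 4.627 0.193
v -1.283 4.017 0.627
v -2.888 4.52 1.228
v -2.445 3.91 1.663
v -3.559 -3.206 3.045
v -3.07 -3.246 2.819
v -2.352 -3.794 4.468
v -2.841 -3.754 4.695
v -3.085 -2.983 2.913
v -2.367 -3.531 4.562
v -3.227 -2.78 3.042
v -2.509 -3.328 4.691
v -3.458 -2.691 3.173
v -2.74 -3.239 4.822
v -3.716 -2.74 3.269
v -2.998 -3.288 4.918
v -3.932 -2.914 3.305
v -3.214 -3.461 4.954
v -4.048 -3.166 3.272
v -3.33 -3.714 4.921
v -4.033 -3.429 3.178
v -3.315 -3.977 4.827
v -3.891 -3.632 3.049
v -3.173 -4.18 4.698
v -3.66 -3.721 2.918
v -2.942 -4.269 4.567
v -3.402 -3.672 2.822
v -2.684 -4.22 4.471
v -3.186 -3.499 2.786
v -2.468 -4.046 4.435
f 2 1 4
f 2 4 3
f 4 1 5
f 4 5 3
f 5 1 6
f 5 6 3
f 6 1 7
f 6 7 3
f 7 1 8
f 7 8 3
f 8 1 9
f 8 9 3
f 9 1 10
f 9 10 3
f 10 1 11
f 10 11 3
f 11 1 12
f 11 12 3
f 12 1 13
f 12 13 3
f 13 1 14
f 13 14 3
f 14 1 15
f 14 15 3
f 15 1 2
f 15 2 3
f 17 16 19
f 17 19 18
f 19 16 20
f 19 20 18
f 20 16 21
f 20 21 18
f 21 16 22
f 21 22 18
f 22 16 23
f 22 23 18
f 23 16 24
f 23 24 18
f 24 16 25
f 24 25 18
f 25 16 26
f 25 26 18
f 26 16 27
f 26 27 18
f 27 16 17
f 27 17 18
f 28 65 44
f 65 39 68
f 44 68 33
f 65 68 44
f 28 44 40
f 44 33 45
f 40 45 29
f 44 45 40
f 28 40 49
f 40 29 50
f 49 50 35
f 40 50 49
f 28 49 61
f 49 35 64
f 61 64 38
f 49 64 61
f 28 61 65
f 61 38 69
f 65 69 39
f 61 69 65
f 29 45 56
f 45 33 59
f 56 59 37
f 45 59 56
f 33 68 46
f 68 39 67
f 46 67 32
f 68 67 46
f 39 69 66
f 69 38 62
f 66 62 30
f 69 62 66
f 38 64 63
f 64 35 51
f 63 51 34
f 64 51 63
f 35 50 55
f 50 29 52
f 55 52 36
f 50 52 55
f 31 57 43
f 57 37 58
f 43 58 32
f 57 58 43
f 31 43 41
f 43 32 42
f 41 42 30
f 43 42 41
f 31 41 48
f 41 30 47
f 48 47 34
f 41 47 48
f 31 48 53
f 48 34 54
f 53 54 36
f 48 54 53
f 31 53 57
f 53 36 60
f 57 60 37
f 53 60 57
f 32 58 46
f 58 37 59
f 46 59 33
f 58 59 46
f 30 42 66
f 42 32 67
f 66 67 39
f 42 67 66
f 34 47 63
f 47 30 62
f 63 62 38
f 47 62 63
f 36 54 55
f 54 34 51
f 55 51 35
f 54 51 55
f 37 60 56
f 60 36 52
f 56 52 29
f 60 52 56
f 71 73 70
f 74 71 70
f 70 73 72
f 72 74 70
f 71 77 73
f 75 71 74
f 75 77 71
f 73 77 72
f 76 74 72
f 72 77 76
f 76 75 74
f 77 75 76
f 79 78 82
f 79 82 80
f 80 82 83
f 80 83 81
f 82 78 84
f 82 84 83
f 83 84 85
f 83 85 81
f 84 78 86
f 84 86 85
f 85 86 87
f 85 87 81
f 86 78 88
f 86 88 87
f 87 88 89
f 87 89 81
f 88 78 90
f 88 90 89
f 89 90 91
f 89 91 81
f 90 78 92
f 90 92 91
f 91 92 93
f 91 93 81
f 92 78 94
f 92 94 93
f 93 94 95
f 93 95 81
f 94 78 96
f 94 96 95
f 95 96 97
f 95 97 81
f 96 78 98
f 96 98 97
f 97 98 99
f 97 99 81
f 98 78 100
f 98 100 99
f 99 100 101
f 99 101 81
f 100 78 102
f 100 102 101
f 101 102 103
f 101 103 81
f 102 78 79
f 102 79 103
f 103 79 80
f 103 80 81

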